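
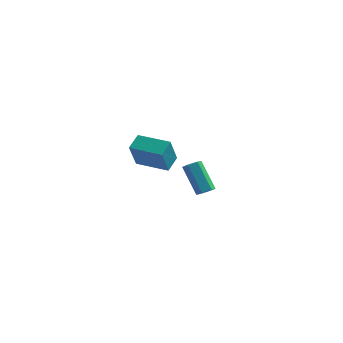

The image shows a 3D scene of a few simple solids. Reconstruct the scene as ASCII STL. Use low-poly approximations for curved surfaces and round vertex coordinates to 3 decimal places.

solid 
facet normal 0.512 -0.400 -0.760
outer loop
vertex 2.935 3.242 -4.644
vertex 2.471 2.927 -4.791
vertex 2.547 3.456 -5.018
endloop
endfacet
facet normal 0.539 0.839 -0.079
outer loop
vertex 2.935 3.242 -4.644
vertex 2.547 3.456 -5.018
vertex 1.853 4.088 -3.042
endloop
endfacet
facet normal 0.538 0.839 -0.080
outer loop
vertex 1.853 4.088 -3.042
vertex 2.547 3.456 -5.018
vertex 1.465 4.301 -3.416
endloop
endfacet
facet normal -0.512 0.400 0.760
outer loop
vertex 1.853 4.088 -3.042
vertex 1.465 4.301 -3.416
vertex 1.389 3.773 -3.189
endloop
endfacet
facet normal 0.514 -0.400 -0.759
outer loop
vertex 2.547 3.456 -5.018
vertex 2.471 2.927 -4.791
vertex 2.083 3.141 -5.166
endloop
endfacet
facet normal -0.310 0.738 -0.599
outer loop
vertex 2.547 3.456 -5.018
vertex 2.083 3.141 -5.166
vertex 1.465 4.301 -3.416
endloop
endfacet
facet normal -0.310 0.738 -0.599
outer loop
vertex 1.465 4.301 -3.416
vertex 2.083 3.141 -5.166
vertex 1.001 3.986 -3.564
endloop
endfacet
facet normal -0.514 0.400 0.759
outer loop
vertex 1.465 4.301 -3.416
vertex 1.001 3.986 -3.564
vertex 1.389 3.773 -3.189
endloop
endfacet
facet normal 0.513 -0.401 -0.759
outer loop
vertex 2.083 3.141 -5.166
vertex 2.471 2.927 -4.791
vertex 2.007 2.612 -4.938
endloop
endfacet
facet normal -0.848 -0.102 -0.519
outer loop
vertex 2.083 3.141 -5.166
vertex 2.007 2.612 -4.938
vertex 1.001 3.986 -3.564
endloop
endfacet
facet normal -0.849 -0.102 -0.519
outer loop
vertex 1.001 3.986 -3.564
vertex 2.007 2.612 -4.938
vertex 0.925 3.458 -3.336
endloop
endfacet
facet normal -0.513 0.401 0.759
outer loop
vertex 1.001 3.986 -3.564
vertex 0.925 3.458 -3.336
vertex 1.389 3.773 -3.189
endloop
endfacet
facet normal 0.512 -0.400 -0.760
outer loop
vertex 2.007 2.612 -4.938
vertex 2.471 2.927 -4.791
vertex 2.395 2.399 -4.564
endloop
endfacet
facet normal -0.538 -0.839 0.080
outer loop
vertex 2.007 2.612 -4.938
vertex 2.395 2.399 -4.564
vertex 0.925 3.458 -3.336
endloop
endfacet
facet normal -0.539 -0.839 0.079
outer loop
vertex 0.925 3.458 -3.336
vertex 2.395 2.399 -4.564
vertex 1.313 3.244 -2.962
endloop
endfacet
facet normal -0.512 0.400 0.760
outer loop
vertex 0.925 3.458 -3.336
vertex 1.313 3.244 -2.962
vertex 1.389 3.773 -3.189
endloop
endfacet
facet normal 0.514 -0.400 -0.759
outer loop
vertex 2.395 2.399 -4.564
vertex 2.471 2.927 -4.791
vertex 2.859 2.714 -4.416
endloop
endfacet
facet normal 0.310 -0.738 0.599
outer loop
vertex 2.395 2.399 -4.564
vertex 2.859 2.714 -4.416
vertex 1.313 3.244 -2.962
endloop
endfacet
facet normal 0.310 -0.738 0.599
outer loop
vertex 1.313 3.244 -2.962
vertex 2.859 2.714 -4.416
vertex 1.777 3.559 -2.814
endloop
endfacet
facet normal -0.514 0.400 0.759
outer loop
vertex 1.313 3.244 -2.962
vertex 1.777 3.559 -2.814
vertex 1.389 3.773 -3.189
endloop
endfacet
facet normal 0.513 -0.401 -0.759
outer loop
vertex 2.859 2.714 -4.416
vertex 2.471 2.927 -4.791
vertex 2.935 3.242 -4.644
endloop
endfacet
facet normal 0.849 0.102 0.519
outer loop
vertex 2.859 2.714 -4.416
vertex 2.935 3.242 -4.644
vertex 1.777 3.559 -2.814
endloop
endfacet
facet normal 0.849 0.102 0.519
outer loop
vertex 1.777 3.559 -2.814
vertex 2.935 3.242 -4.644
vertex 1.853 4.088 -3.042
endloop
endfacet
facet normal -0.513 0.401 0.759
outer loop
vertex 1.777 3.559 -2.814
vertex 1.853 4.088 -3.042
vertex 1.389 3.773 -3.189
endloop
endfacet
facet normal -0.984 0.180 0.006
outer loop
vertex 0.435 -4.431 2.514
vertex 0.61 -3.489 2.968
vertex 0.561 -3.689 0.924
endloop
endfacet
facet normal -0.165 -0.889 -0.428
outer loop
vertex 2.43 -4.031 0.912
vertex 0.435 -4.431 2.514
vertex 0.561 -3.689 0.924
endloop
endfacet
facet normal -0.984 0.180 0.006
outer loop
vertex 0.561 -3.689 0.924
vertex 0.61 -3.489 2.968
vertex 0.736 -2.747 1.377
endloop
endfacet
facet normal 0.071 0.421 -0.904
outer loop
vertex 0.736 -2.747 1.377
vertex 2.43 -4.031 0.912
vertex 0.561 -3.689 0.924
endloop
endfacet
facet normal -0.071 -0.422 0.904
outer loop
vertex 0.435 -4.431 2.514
vertex 2.479 -3.831 2.956
vertex 0.61 -3.489 2.968
endloop
endfacet
facet normal -0.165 -0.889 -0.428
outer loop
vertex 2.304 -4.773 2.503
vertex 0.435 -4.431 2.514
vertex 2.43 -4.031 0.912
endloop
endfacet
facet normal -0.072 -0.421 0.904
outer loop
vertex 2.304 -4.773 2.503
vertex 2.479 -3.831 2.956
vertex 0.435 -4.431 2.514
endloop
endfacet
facet normal 0.165 0.889 0.428
outer loop
vertex 0.61 -3.489 2.968
vertex 2.479 -3.831 2.956
vertex 0.736 -2.747 1.377
endloop
endfacet
facet normal 0.072 0.422 -0.904
outer loop
vertex 2.605 -3.089 1.366
vertex 2.43 -4.031 0.912
vertex 0.736 -2.747 1.377
endloop
endfacet
facet normal 0.165 0.889 0.428
outer loop
vertex 0.736 -2.747 1.377
vertex 2.479 -3.831 2.956
vertex 2.605 -3.089 1.366
endloop
endfacet
facet normal 0.984 -0.180 -0.006
outer loop
vertex 2.605 -3.089 1.366
vertex 2.304 -4.773 2.503
vertex 2.43 -4.031 0.912
endloop
endfacet
facet normal 0.984 -0.180 -0.006
outer loop
vertex 2.479 -3.831 2.956
vertex 2.304 -4.773 2.503
vertex 2.605 -3.089 1.366
endloop
endfacet

endsolid


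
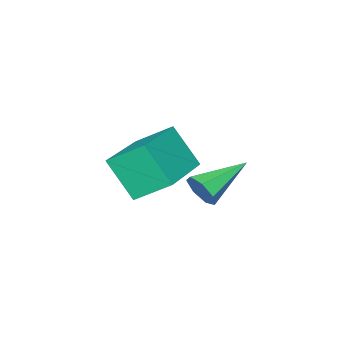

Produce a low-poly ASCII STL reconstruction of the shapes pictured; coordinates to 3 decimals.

solid 
facet normal -0.940 -0.291 -0.177
outer loop
vertex 1.925 -2.247 -1.039
vertex 1.558 -1.433 -0.431
vertex 1.886 -1.498 -2.064
endloop
endfacet
facet normal 0.340 -0.753 -0.563
outer loop
vertex 3.662 -0.947 -1.729
vertex 1.925 -2.247 -1.039
vertex 1.886 -1.498 -2.064
endloop
endfacet
facet normal -0.940 -0.292 -0.177
outer loop
vertex 1.886 -1.498 -2.064
vertex 1.558 -1.433 -0.431
vertex 1.519 -0.685 -1.456
endloop
endfacet
facet normal -0.031 0.590 -0.807
outer loop
vertex 1.519 -0.685 -1.456
vertex 3.662 -0.947 -1.729
vertex 1.886 -1.498 -2.064
endloop
endfacet
facet normal 0.031 -0.589 0.807
outer loop
vertex 1.925 -2.247 -1.039
vertex 3.334 -0.882 -0.096
vertex 1.558 -1.433 -0.431
endloop
endfacet
facet normal 0.340 -0.753 -0.563
outer loop
vertex 3.701 -1.695 -0.704
vertex 1.925 -2.247 -1.039
vertex 3.662 -0.947 -1.729
endloop
endfacet
facet normal 0.031 -0.590 0.807
outer loop
vertex 3.701 -1.695 -0.704
vertex 3.334 -0.882 -0.096
vertex 1.925 -2.247 -1.039
endloop
endfacet
facet normal -0.340 0.753 0.563
outer loop
vertex 1.558 -1.433 -0.431
vertex 3.334 -0.882 -0.096
vertex 1.519 -0.685 -1.456
endloop
endfacet
facet normal -0.031 0.589 -0.807
outer loop
vertex 3.295 -0.133 -1.121
vertex 3.662 -0.947 -1.729
vertex 1.519 -0.685 -1.456
endloop
endfacet
facet normal -0.340 0.753 0.563
outer loop
vertex 1.519 -0.685 -1.456
vertex 3.334 -0.882 -0.096
vertex 3.295 -0.133 -1.121
endloop
endfacet
facet normal 0.940 0.292 0.177
outer loop
vertex 3.295 -0.133 -1.121
vertex 3.701 -1.695 -0.704
vertex 3.662 -0.947 -1.729
endloop
endfacet
facet normal 0.940 0.292 0.177
outer loop
vertex 3.334 -0.882 -0.096
vertex 3.701 -1.695 -0.704
vertex 3.295 -0.133 -1.121
endloop
endfacet
facet normal 0.890 -0.282 -0.359
outer loop
vertex 1.359 -0.743 -2.217
vertex 1.125 -0.954 -2.631
vertex 1.303 -0.469 -2.571
endloop
endfacet
facet normal 0.144 0.793 0.591
outer loop
vertex 1.359 -0.743 -2.217
vertex 1.303 -0.469 -2.571
vertex -0.165 -0.546 -2.109
endloop
endfacet
facet normal 0.889 -0.281 -0.362
outer loop
vertex 1.303 -0.469 -2.571
vertex 1.125 -0.954 -2.631
vertex 1.112 -0.559 -2.97
endloop
endfacet
facet normal -0.105 0.980 -0.171
outer loop
vertex 1.303 -0.469 -2.571
vertex 1.112 -0.559 -2.97
vertex -0.165 -0.546 -2.109
endloop
endfacet
facet normal 0.890 -0.279 -0.360
outer loop
vertex 1.112 -0.559 -2.97
vertex 1.125 -0.954 -2.631
vertex 0.932 -0.947 -3.114
endloop
endfacet
facet normal -0.483 0.493 -0.724
outer loop
vertex 1.112 -0.559 -2.97
vertex 0.932 -0.947 -3.114
vertex -0.165 -0.546 -2.109
endloop
endfacet
facet normal 0.890 -0.280 -0.360
outer loop
vertex 0.932 -0.947 -3.114
vertex 1.125 -0.954 -2.631
vertex 0.897 -1.339 -2.895
endloop
endfacet
facet normal -0.702 -0.299 -0.647
outer loop
vertex 0.932 -0.947 -3.114
vertex 0.897 -1.339 -2.895
vertex -0.165 -0.546 -2.109
endloop
endfacet
facet normal 0.890 -0.281 -0.359
outer loop
vertex 0.897 -1.339 -2.895
vertex 1.125 -0.954 -2.631
vertex 1.033 -1.442 -2.477
endloop
endfacet
facet normal -0.599 -0.800 -0.002
outer loop
vertex 0.897 -1.339 -2.895
vertex 1.033 -1.442 -2.477
vertex -0.165 -0.546 -2.109
endloop
endfacet
facet normal 0.890 -0.281 -0.359
outer loop
vertex 1.033 -1.442 -2.477
vertex 1.125 -0.954 -2.631
vertex 1.239 -1.176 -2.175
endloop
endfacet
facet normal -0.251 -0.635 0.731
outer loop
vertex 1.033 -1.442 -2.477
vertex 1.239 -1.176 -2.175
vertex -0.165 -0.546 -2.109
endloop
endfacet
facet normal 0.890 -0.281 -0.359
outer loop
vertex 1.239 -1.176 -2.175
vertex 1.125 -0.954 -2.631
vertex 1.359 -0.743 -2.217
endloop
endfacet
facet normal 0.080 0.074 0.994
outer loop
vertex 1.239 -1.176 -2.175
vertex 1.359 -0.743 -2.217
vertex -0.165 -0.546 -2.109
endloop
endfacet

endsolid


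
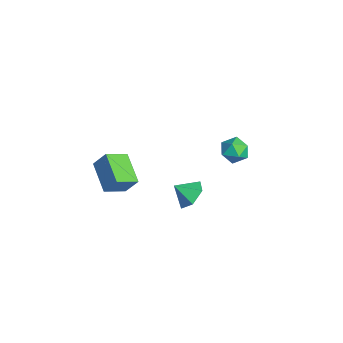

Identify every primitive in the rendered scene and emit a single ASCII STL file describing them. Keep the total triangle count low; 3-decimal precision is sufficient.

solid 
facet normal -0.932 -0.040 0.359
outer loop
vertex 1.743 -4.305 2.142
vertex 1.445 -3.071 1.506
vertex 1.384 -4.906 1.143
endloop
endfacet
facet normal 0.210 -0.869 0.448
outer loop
vertex 3.175 -4.829 0.454
vertex 1.743 -4.305 2.142
vertex 1.384 -4.906 1.143
endloop
endfacet
facet normal -0.933 -0.040 0.358
outer loop
vertex 1.384 -4.906 1.143
vertex 1.445 -3.071 1.506
vertex 1.087 -3.672 0.507
endloop
endfacet
facet normal -0.294 -0.493 -0.819
outer loop
vertex 1.087 -3.672 0.507
vertex 3.175 -4.829 0.454
vertex 1.384 -4.906 1.143
endloop
endfacet
facet normal 0.294 0.493 0.819
outer loop
vertex 1.743 -4.305 2.142
vertex 3.236 -2.994 0.817
vertex 1.445 -3.071 1.506
endloop
endfacet
facet normal 0.210 -0.869 0.448
outer loop
vertex 3.533 -4.228 1.453
vertex 1.743 -4.305 2.142
vertex 3.175 -4.829 0.454
endloop
endfacet
facet normal 0.294 0.493 0.819
outer loop
vertex 3.533 -4.228 1.453
vertex 3.236 -2.994 0.817
vertex 1.743 -4.305 2.142
endloop
endfacet
facet normal -0.210 0.869 -0.448
outer loop
vertex 1.445 -3.071 1.506
vertex 3.236 -2.994 0.817
vertex 1.087 -3.672 0.507
endloop
endfacet
facet normal -0.294 -0.493 -0.819
outer loop
vertex 2.877 -3.595 -0.182
vertex 3.175 -4.829 0.454
vertex 1.087 -3.672 0.507
endloop
endfacet
facet normal -0.210 0.869 -0.448
outer loop
vertex 1.087 -3.672 0.507
vertex 3.236 -2.994 0.817
vertex 2.877 -3.595 -0.182
endloop
endfacet
facet normal 0.933 0.040 -0.359
outer loop
vertex 2.877 -3.595 -0.182
vertex 3.533 -4.228 1.453
vertex 3.175 -4.829 0.454
endloop
endfacet
facet normal 0.933 0.039 -0.359
outer loop
vertex 3.236 -2.994 0.817
vertex 3.533 -4.228 1.453
vertex 2.877 -3.595 -0.182
endloop
endfacet
facet normal 0.259 0.705 -0.660
outer loop
vertex 3.128 0.512 -1.133
vertex 2.653 0.026 -1.839
vertex 2.181 0.699 -1.305
endloop
endfacet
facet normal -0.150 0.142 0.978
outer loop
vertex 3.128 0.512 -1.133
vertex 2.181 0.699 -1.305
vertex 2.347 -0.806 -1.061
endloop
endfacet
facet normal 0.259 0.705 -0.660
outer loop
vertex 2.181 0.699 -1.305
vertex 2.653 0.026 -1.839
vertex 1.706 0.213 -2.011
endloop
endfacet
facet normal -0.829 -0.001 0.559
outer loop
vertex 2.181 0.699 -1.305
vertex 1.706 0.213 -2.011
vertex 2.347 -0.806 -1.061
endloop
endfacet
facet normal 0.259 0.706 -0.659
outer loop
vertex 1.706 0.213 -2.011
vertex 2.653 0.026 -1.839
vertex 2.178 -0.459 -2.545
endloop
endfacet
facet normal -0.831 -0.555 -0.035
outer loop
vertex 1.706 0.213 -2.011
vertex 2.178 -0.459 -2.545
vertex 2.347 -0.806 -1.061
endloop
endfacet
facet normal 0.259 0.706 -0.659
outer loop
vertex 2.178 -0.459 -2.545
vertex 2.653 0.026 -1.839
vertex 3.125 -0.646 -2.373
endloop
endfacet
facet normal -0.153 -0.966 -0.208
outer loop
vertex 2.178 -0.459 -2.545
vertex 3.125 -0.646 -2.373
vertex 2.347 -0.806 -1.061
endloop
endfacet
facet normal 0.259 0.706 -0.660
outer loop
vertex 3.125 -0.646 -2.373
vertex 2.653 0.026 -1.839
vertex 3.599 -0.16 -1.667
endloop
endfacet
facet normal 0.527 -0.823 0.212
outer loop
vertex 3.125 -0.646 -2.373
vertex 3.599 -0.16 -1.667
vertex 2.347 -0.806 -1.061
endloop
endfacet
facet normal 0.259 0.706 -0.660
outer loop
vertex 3.599 -0.16 -1.667
vertex 2.653 0.026 -1.839
vertex 3.128 0.512 -1.133
endloop
endfacet
facet normal 0.529 -0.269 0.805
outer loop
vertex 3.599 -0.16 -1.667
vertex 3.128 0.512 -1.133
vertex 2.347 -0.806 -1.061
endloop
endfacet
facet normal -0.828 0.541 0.147
outer loop
vertex 0.157 3.964 -0.965
vertex -0.346 3.217 -1.048
vertex -0.038 3.468 -0.235
endloop
endfacet
facet normal -0.271 0.828 0.490
outer loop
vertex 0.157 3.964 -0.965
vertex -0.038 3.468 -0.235
vertex 0.794 3.805 -0.344
endloop
endfacet
facet normal 0.234 0.972 0.008
outer loop
vertex 0.157 3.964 -0.965
vertex 0.794 3.805 -0.344
vertex 1.0 3.763 -1.223
endloop
endfacet
facet normal -0.009 0.775 -0.632
outer loop
vertex 0.157 3.964 -0.965
vertex 1.0 3.763 -1.223
vertex 0.295 3.4 -1.658
endloop
endfacet
facet normal -0.665 0.509 -0.546
outer loop
vertex 0.157 3.964 -0.965
vertex 0.295 3.4 -1.658
vertex -0.346 3.217 -1.048
endloop
endfacet
facet normal -0.014 0.338 0.941
outer loop
vertex 0.794 3.805 -0.344
vertex -0.038 3.468 -0.235
vertex 0.685 2.96 -0.042
endloop
endfacet
facet normal -0.914 -0.126 0.385
outer loop
vertex -0.038 3.468 -0.235
vertex -0.346 3.217 -1.048
vertex -0.02 2.597 -0.477
endloop
endfacet
facet normal -0.651 -0.180 -0.738
outer loop
vertex -0.346 3.217 -1.048
vertex 0.295 3.4 -1.658
vertex 0.186 2.555 -1.356
endloop
endfacet
facet normal 0.411 0.252 -0.876
outer loop
vertex 0.295 3.4 -1.658
vertex 1.0 3.763 -1.223
vertex 1.018 2.892 -1.465
endloop
endfacet
facet normal 0.805 0.572 0.161
outer loop
vertex 1.0 3.763 -1.223
vertex 0.794 3.805 -0.344
vertex 1.326 3.143 -0.652
endloop
endfacet
facet normal 0.009 -0.775 0.632
outer loop
vertex 0.823 2.396 -0.735
vertex 0.685 2.96 -0.042
vertex -0.02 2.597 -0.477
endloop
endfacet
facet normal -0.234 -0.972 -0.008
outer loop
vertex 0.823 2.396 -0.735
vertex -0.02 2.597 -0.477
vertex 0.186 2.555 -1.356
endloop
endfacet
facet normal 0.271 -0.828 -0.490
outer loop
vertex 0.823 2.396 -0.735
vertex 0.186 2.555 -1.356
vertex 1.018 2.892 -1.465
endloop
endfacet
facet normal 0.828 -0.541 -0.147
outer loop
vertex 0.823 2.396 -0.735
vertex 1.018 2.892 -1.465
vertex 1.326 3.143 -0.652
endloop
endfacet
facet normal 0.665 -0.509 0.546
outer loop
vertex 0.823 2.396 -0.735
vertex 1.326 3.143 -0.652
vertex 0.685 2.96 -0.042
endloop
endfacet
facet normal -0.411 -0.252 0.876
outer loop
vertex -0.02 2.597 -0.477
vertex 0.685 2.96 -0.042
vertex -0.038 3.468 -0.235
endloop
endfacet
facet normal -0.805 -0.572 -0.161
outer loop
vertex 0.186 2.555 -1.356
vertex -0.02 2.597 -0.477
vertex -0.346 3.217 -1.048
endloop
endfacet
facet normal 0.014 -0.338 -0.941
outer loop
vertex 1.018 2.892 -1.465
vertex 0.186 2.555 -1.356
vertex 0.295 3.4 -1.658
endloop
endfacet
facet normal 0.914 0.126 -0.385
outer loop
vertex 1.326 3.143 -0.652
vertex 1.018 2.892 -1.465
vertex 1.0 3.763 -1.223
endloop
endfacet
facet normal 0.651 0.180 0.738
outer loop
vertex 0.685 2.96 -0.042
vertex 1.326 3.143 -0.652
vertex 0.794 3.805 -0.344
endloop
endfacet

endsolid


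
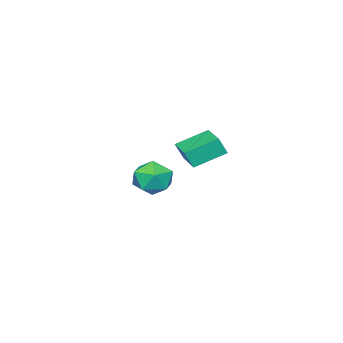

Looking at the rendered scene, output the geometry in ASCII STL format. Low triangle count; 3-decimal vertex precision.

solid 
facet normal -0.617 0.219 0.756
outer loop
vertex -1.752 -2.421 -3.142
vertex -2.236 -3.455 -3.237
vertex -1.334 -3.305 -2.545
endloop
endfacet
facet normal 0.005 0.561 0.828
outer loop
vertex -1.752 -2.421 -3.142
vertex -1.334 -3.305 -2.545
vertex -0.619 -2.566 -3.051
endloop
endfacet
facet normal 0.103 0.963 0.247
outer loop
vertex -1.752 -2.421 -3.142
vertex -0.619 -2.566 -3.051
vertex -1.079 -2.259 -4.055
endloop
endfacet
facet normal -0.458 0.870 -0.183
outer loop
vertex -1.752 -2.421 -3.142
vertex -1.079 -2.259 -4.055
vertex -2.078 -2.809 -4.17
endloop
endfacet
facet normal -0.902 0.410 0.131
outer loop
vertex -1.752 -2.421 -3.142
vertex -2.078 -2.809 -4.17
vertex -2.236 -3.455 -3.237
endloop
endfacet
facet normal 0.526 0.072 0.848
outer loop
vertex -0.619 -2.566 -3.051
vertex -1.334 -3.305 -2.545
vertex -0.402 -3.691 -3.09
endloop
endfacet
facet normal -0.482 -0.482 0.732
outer loop
vertex -1.334 -3.305 -2.545
vertex -2.236 -3.455 -3.237
vertex -1.401 -4.241 -3.205
endloop
endfacet
facet normal -0.945 -0.173 -0.279
outer loop
vertex -2.236 -3.455 -3.237
vertex -2.078 -2.809 -4.17
vertex -1.861 -3.934 -4.209
endloop
endfacet
facet normal -0.224 0.572 -0.789
outer loop
vertex -2.078 -2.809 -4.17
vertex -1.079 -2.259 -4.055
vertex -1.146 -3.195 -4.715
endloop
endfacet
facet normal 0.684 0.723 -0.092
outer loop
vertex -1.079 -2.259 -4.055
vertex -0.619 -2.566 -3.051
vertex -0.244 -3.045 -4.023
endloop
endfacet
facet normal 0.458 -0.870 0.183
outer loop
vertex -0.728 -4.079 -4.118
vertex -0.402 -3.691 -3.09
vertex -1.401 -4.241 -3.205
endloop
endfacet
facet normal -0.103 -0.963 -0.247
outer loop
vertex -0.728 -4.079 -4.118
vertex -1.401 -4.241 -3.205
vertex -1.861 -3.934 -4.209
endloop
endfacet
facet normal -0.005 -0.561 -0.828
outer loop
vertex -0.728 -4.079 -4.118
vertex -1.861 -3.934 -4.209
vertex -1.146 -3.195 -4.715
endloop
endfacet
facet normal 0.617 -0.219 -0.756
outer loop
vertex -0.728 -4.079 -4.118
vertex -1.146 -3.195 -4.715
vertex -0.244 -3.045 -4.023
endloop
endfacet
facet normal 0.902 -0.410 -0.131
outer loop
vertex -0.728 -4.079 -4.118
vertex -0.244 -3.045 -4.023
vertex -0.402 -3.691 -3.09
endloop
endfacet
facet normal 0.224 -0.572 0.789
outer loop
vertex -1.401 -4.241 -3.205
vertex -0.402 -3.691 -3.09
vertex -1.334 -3.305 -2.545
endloop
endfacet
facet normal -0.684 -0.723 0.092
outer loop
vertex -1.861 -3.934 -4.209
vertex -1.401 -4.241 -3.205
vertex -2.236 -3.455 -3.237
endloop
endfacet
facet normal -0.526 -0.072 -0.848
outer loop
vertex -1.146 -3.195 -4.715
vertex -1.861 -3.934 -4.209
vertex -2.078 -2.809 -4.17
endloop
endfacet
facet normal 0.482 0.482 -0.732
outer loop
vertex -0.244 -3.045 -4.023
vertex -1.146 -3.195 -4.715
vertex -1.079 -2.259 -4.055
endloop
endfacet
facet normal 0.945 0.173 0.279
outer loop
vertex -0.402 -3.691 -3.09
vertex -0.244 -3.045 -4.023
vertex -0.619 -2.566 -3.051
endloop
endfacet
facet normal -0.761 0.504 0.410
outer loop
vertex 0.793 1.779 1.464
vertex 1.758 3.137 1.586
vertex 0.509 2.06 0.591
endloop
endfacet
facet normal -0.578 -0.813 -0.073
outer loop
vertex 1.802 1.203 -0.106
vertex 0.793 1.779 1.464
vertex 0.509 2.06 0.591
endloop
endfacet
facet normal -0.761 0.504 0.409
outer loop
vertex 0.509 2.06 0.591
vertex 1.758 3.137 1.586
vertex 1.474 3.417 0.713
endloop
endfacet
facet normal -0.296 0.292 -0.909
outer loop
vertex 1.474 3.417 0.713
vertex 1.802 1.203 -0.106
vertex 0.509 2.06 0.591
endloop
endfacet
facet normal 0.296 -0.292 0.909
outer loop
vertex 0.793 1.779 1.464
vertex 3.051 2.28 0.889
vertex 1.758 3.137 1.586
endloop
endfacet
facet normal -0.578 -0.813 -0.073
outer loop
vertex 2.086 0.923 0.767
vertex 0.793 1.779 1.464
vertex 1.802 1.203 -0.106
endloop
endfacet
facet normal 0.296 -0.293 0.909
outer loop
vertex 2.086 0.923 0.767
vertex 3.051 2.28 0.889
vertex 0.793 1.779 1.464
endloop
endfacet
facet normal 0.578 0.813 0.073
outer loop
vertex 1.758 3.137 1.586
vertex 3.051 2.28 0.889
vertex 1.474 3.417 0.713
endloop
endfacet
facet normal -0.297 0.292 -0.909
outer loop
vertex 2.767 2.561 0.016
vertex 1.802 1.203 -0.106
vertex 1.474 3.417 0.713
endloop
endfacet
facet normal 0.578 0.813 0.074
outer loop
vertex 1.474 3.417 0.713
vertex 3.051 2.28 0.889
vertex 2.767 2.561 0.016
endloop
endfacet
facet normal 0.761 -0.504 -0.409
outer loop
vertex 2.767 2.561 0.016
vertex 2.086 0.923 0.767
vertex 1.802 1.203 -0.106
endloop
endfacet
facet normal 0.760 -0.504 -0.410
outer loop
vertex 3.051 2.28 0.889
vertex 2.086 0.923 0.767
vertex 2.767 2.561 0.016
endloop
endfacet

endsolid


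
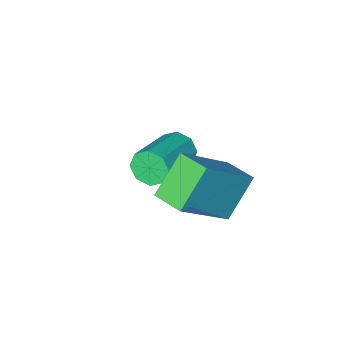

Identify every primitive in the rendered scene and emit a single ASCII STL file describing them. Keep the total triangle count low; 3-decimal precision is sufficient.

solid 
facet normal -0.836 -0.427 -0.344
outer loop
vertex 0.686 -2.462 0.847
vertex 0.436 -2.294 1.246
vertex 0.533 -2.116 0.789
endloop
endfacet
facet normal 0.375 0.011 -0.927
outer loop
vertex 0.686 -2.462 0.847
vertex 0.533 -2.116 0.789
vertex 1.874 -1.854 1.335
endloop
endfacet
facet normal 0.375 0.011 -0.927
outer loop
vertex 1.874 -1.854 1.335
vertex 0.533 -2.116 0.789
vertex 1.721 -1.509 1.277
endloop
endfacet
facet normal 0.836 0.428 0.343
outer loop
vertex 1.874 -1.854 1.335
vertex 1.721 -1.509 1.277
vertex 1.624 -1.686 1.734
endloop
endfacet
facet normal -0.837 -0.426 -0.344
outer loop
vertex 0.533 -2.116 0.789
vertex 0.436 -2.294 1.246
vertex 0.324 -1.874 0.998
endloop
endfacet
facet normal -0.016 0.646 -0.764
outer loop
vertex 0.533 -2.116 0.789
vertex 0.324 -1.874 0.998
vertex 1.721 -1.509 1.277
endloop
endfacet
facet normal -0.016 0.645 -0.764
outer loop
vertex 1.721 -1.509 1.277
vertex 0.324 -1.874 0.998
vertex 1.511 -1.267 1.486
endloop
endfacet
facet normal 0.836 0.429 0.343
outer loop
vertex 1.721 -1.509 1.277
vertex 1.511 -1.267 1.486
vertex 1.624 -1.686 1.734
endloop
endfacet
facet normal -0.837 -0.426 -0.344
outer loop
vertex 0.324 -1.874 0.998
vertex 0.436 -2.294 1.246
vertex 0.18 -1.878 1.353
endloop
endfacet
facet normal -0.400 0.904 -0.152
outer loop
vertex 0.324 -1.874 0.998
vertex 0.18 -1.878 1.353
vertex 1.511 -1.267 1.486
endloop
endfacet
facet normal -0.400 0.904 -0.152
outer loop
vertex 1.511 -1.267 1.486
vertex 0.18 -1.878 1.353
vertex 1.367 -1.271 1.841
endloop
endfacet
facet normal 0.835 0.429 0.344
outer loop
vertex 1.511 -1.267 1.486
vertex 1.367 -1.271 1.841
vertex 1.624 -1.686 1.734
endloop
endfacet
facet normal -0.836 -0.426 -0.345
outer loop
vertex 0.18 -1.878 1.353
vertex 0.436 -2.294 1.246
vertex 0.186 -2.126 1.645
endloop
endfacet
facet normal -0.548 0.632 0.548
outer loop
vertex 0.18 -1.878 1.353
vertex 0.186 -2.126 1.645
vertex 1.367 -1.271 1.841
endloop
endfacet
facet normal -0.548 0.632 0.548
outer loop
vertex 1.367 -1.271 1.841
vertex 0.186 -2.126 1.645
vertex 1.374 -1.518 2.133
endloop
endfacet
facet normal 0.836 0.429 0.343
outer loop
vertex 1.367 -1.271 1.841
vertex 1.374 -1.518 2.133
vertex 1.624 -1.686 1.734
endloop
endfacet
facet normal -0.836 -0.428 -0.343
outer loop
vertex 0.186 -2.126 1.645
vertex 0.436 -2.294 1.246
vertex 0.339 -2.471 1.703
endloop
endfacet
facet normal -0.375 -0.011 0.927
outer loop
vertex 0.186 -2.126 1.645
vertex 0.339 -2.471 1.703
vertex 1.374 -1.518 2.133
endloop
endfacet
facet normal -0.375 -0.011 0.927
outer loop
vertex 1.374 -1.518 2.133
vertex 0.339 -2.471 1.703
vertex 1.527 -1.864 2.191
endloop
endfacet
facet normal 0.836 0.427 0.344
outer loop
vertex 1.374 -1.518 2.133
vertex 1.527 -1.864 2.191
vertex 1.624 -1.686 1.734
endloop
endfacet
facet normal -0.836 -0.429 -0.343
outer loop
vertex 0.339 -2.471 1.703
vertex 0.436 -2.294 1.246
vertex 0.549 -2.713 1.494
endloop
endfacet
facet normal 0.016 -0.645 0.764
outer loop
vertex 0.339 -2.471 1.703
vertex 0.549 -2.713 1.494
vertex 1.527 -1.864 2.191
endloop
endfacet
facet normal 0.016 -0.646 0.764
outer loop
vertex 1.527 -1.864 2.191
vertex 0.549 -2.713 1.494
vertex 1.736 -2.106 1.982
endloop
endfacet
facet normal 0.837 0.426 0.344
outer loop
vertex 1.527 -1.864 2.191
vertex 1.736 -2.106 1.982
vertex 1.624 -1.686 1.734
endloop
endfacet
facet normal -0.835 -0.429 -0.344
outer loop
vertex 0.549 -2.713 1.494
vertex 0.436 -2.294 1.246
vertex 0.693 -2.709 1.139
endloop
endfacet
facet normal 0.400 -0.904 0.152
outer loop
vertex 0.549 -2.713 1.494
vertex 0.693 -2.709 1.139
vertex 1.736 -2.106 1.982
endloop
endfacet
facet normal 0.400 -0.904 0.152
outer loop
vertex 1.736 -2.106 1.982
vertex 0.693 -2.709 1.139
vertex 1.88 -2.102 1.627
endloop
endfacet
facet normal 0.837 0.426 0.344
outer loop
vertex 1.736 -2.106 1.982
vertex 1.88 -2.102 1.627
vertex 1.624 -1.686 1.734
endloop
endfacet
facet normal -0.836 -0.429 -0.343
outer loop
vertex 0.693 -2.709 1.139
vertex 0.436 -2.294 1.246
vertex 0.686 -2.462 0.847
endloop
endfacet
facet normal 0.548 -0.632 -0.548
outer loop
vertex 0.693 -2.709 1.139
vertex 0.686 -2.462 0.847
vertex 1.88 -2.102 1.627
endloop
endfacet
facet normal 0.548 -0.632 -0.548
outer loop
vertex 1.88 -2.102 1.627
vertex 0.686 -2.462 0.847
vertex 1.874 -1.854 1.335
endloop
endfacet
facet normal 0.836 0.426 0.345
outer loop
vertex 1.88 -2.102 1.627
vertex 1.874 -1.854 1.335
vertex 1.624 -1.686 1.734
endloop
endfacet
facet normal -0.668 -0.170 0.724
outer loop
vertex 1.918 -0.009 3.978
vertex 1.789 0.777 4.044
vertex 0.589 -0.121 2.725
endloop
endfacet
facet normal 0.161 -0.984 -0.083
outer loop
vertex 1.391 0.083 1.856
vertex 1.918 -0.009 3.978
vertex 0.589 -0.121 2.725
endloop
endfacet
facet normal -0.668 -0.170 0.724
outer loop
vertex 0.589 -0.121 2.725
vertex 1.789 0.777 4.044
vertex 0.46 0.665 2.791
endloop
endfacet
facet normal -0.726 -0.062 -0.685
outer loop
vertex 0.46 0.665 2.791
vertex 1.391 0.083 1.856
vertex 0.589 -0.121 2.725
endloop
endfacet
facet normal 0.726 0.062 0.685
outer loop
vertex 1.918 -0.009 3.978
vertex 2.591 0.981 3.175
vertex 1.789 0.777 4.044
endloop
endfacet
facet normal 0.161 -0.984 -0.083
outer loop
vertex 2.72 0.195 3.109
vertex 1.918 -0.009 3.978
vertex 1.391 0.083 1.856
endloop
endfacet
facet normal 0.726 0.062 0.685
outer loop
vertex 2.72 0.195 3.109
vertex 2.591 0.981 3.175
vertex 1.918 -0.009 3.978
endloop
endfacet
facet normal -0.161 0.984 0.083
outer loop
vertex 1.789 0.777 4.044
vertex 2.591 0.981 3.175
vertex 0.46 0.665 2.791
endloop
endfacet
facet normal -0.726 -0.062 -0.685
outer loop
vertex 1.262 0.869 1.922
vertex 1.391 0.083 1.856
vertex 0.46 0.665 2.791
endloop
endfacet
facet normal -0.161 0.984 0.083
outer loop
vertex 0.46 0.665 2.791
vertex 2.591 0.981 3.175
vertex 1.262 0.869 1.922
endloop
endfacet
facet normal 0.668 0.170 -0.724
outer loop
vertex 1.262 0.869 1.922
vertex 2.72 0.195 3.109
vertex 1.391 0.083 1.856
endloop
endfacet
facet normal 0.668 0.170 -0.724
outer loop
vertex 2.591 0.981 3.175
vertex 2.72 0.195 3.109
vertex 1.262 0.869 1.922
endloop
endfacet

endsolid


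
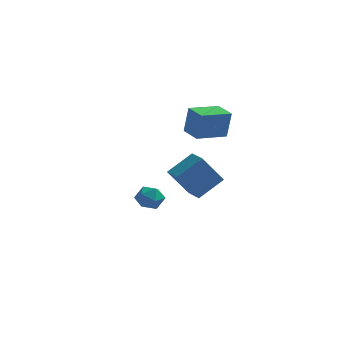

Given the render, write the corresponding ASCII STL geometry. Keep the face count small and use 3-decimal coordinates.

solid 
facet normal -0.716 -0.688 0.117
outer loop
vertex 3.769 0.369 3.987
vertex 2.937 1.254 4.099
vertex 3.538 0.348 2.444
endloop
endfacet
facet normal 0.683 -0.725 -0.092
outer loop
vertex 4.783 1.546 2.241
vertex 3.769 0.369 3.987
vertex 3.538 0.348 2.444
endloop
endfacet
facet normal -0.716 -0.688 0.117
outer loop
vertex 3.538 0.348 2.444
vertex 2.937 1.254 4.099
vertex 2.705 1.233 2.556
endloop
endfacet
facet normal -0.148 -0.014 -0.989
outer loop
vertex 2.705 1.233 2.556
vertex 4.783 1.546 2.241
vertex 3.538 0.348 2.444
endloop
endfacet
facet normal 0.148 0.014 0.989
outer loop
vertex 3.769 0.369 3.987
vertex 4.182 2.452 3.896
vertex 2.937 1.254 4.099
endloop
endfacet
facet normal 0.682 -0.725 -0.093
outer loop
vertex 5.015 1.567 3.784
vertex 3.769 0.369 3.987
vertex 4.783 1.546 2.241
endloop
endfacet
facet normal 0.148 0.014 0.989
outer loop
vertex 5.015 1.567 3.784
vertex 4.182 2.452 3.896
vertex 3.769 0.369 3.987
endloop
endfacet
facet normal -0.682 0.725 0.093
outer loop
vertex 2.937 1.254 4.099
vertex 4.182 2.452 3.896
vertex 2.705 1.233 2.556
endloop
endfacet
facet normal -0.148 -0.014 -0.989
outer loop
vertex 3.951 2.431 2.353
vertex 4.783 1.546 2.241
vertex 2.705 1.233 2.556
endloop
endfacet
facet normal -0.682 0.725 0.092
outer loop
vertex 2.705 1.233 2.556
vertex 4.182 2.452 3.896
vertex 3.951 2.431 2.353
endloop
endfacet
facet normal 0.716 0.688 -0.117
outer loop
vertex 3.951 2.431 2.353
vertex 5.015 1.567 3.784
vertex 4.783 1.546 2.241
endloop
endfacet
facet normal 0.716 0.689 -0.117
outer loop
vertex 4.182 2.452 3.896
vertex 5.015 1.567 3.784
vertex 3.951 2.431 2.353
endloop
endfacet
facet normal -0.860 0.442 0.256
outer loop
vertex -0.097 4.482 -3.574
vertex -0.464 3.718 -3.488
vertex -0.078 4.083 -2.822
endloop
endfacet
facet normal -0.301 0.839 0.453
outer loop
vertex -0.097 4.482 -3.574
vertex -0.078 4.083 -2.822
vertex 0.616 4.486 -3.108
endloop
endfacet
facet normal 0.081 0.988 -0.132
outer loop
vertex -0.097 4.482 -3.574
vertex 0.616 4.486 -3.108
vertex 0.658 4.37 -3.951
endloop
endfacet
facet normal -0.243 0.683 -0.689
outer loop
vertex -0.097 4.482 -3.574
vertex 0.658 4.37 -3.951
vertex -0.009 3.896 -4.186
endloop
endfacet
facet normal -0.824 0.345 -0.449
outer loop
vertex -0.097 4.482 -3.574
vertex -0.009 3.896 -4.186
vertex -0.464 3.718 -3.488
endloop
endfacet
facet normal 0.107 0.446 0.888
outer loop
vertex 0.616 4.486 -3.108
vertex -0.078 4.083 -2.822
vertex 0.689 3.724 -2.734
endloop
endfacet
facet normal -0.798 -0.196 0.570
outer loop
vertex -0.078 4.083 -2.822
vertex -0.464 3.718 -3.488
vertex 0.022 3.25 -2.969
endloop
endfacet
facet normal -0.741 -0.352 -0.572
outer loop
vertex -0.464 3.718 -3.488
vertex -0.009 3.896 -4.186
vertex 0.064 3.134 -3.812
endloop
endfacet
facet normal 0.201 0.194 -0.960
outer loop
vertex -0.009 3.896 -4.186
vertex 0.658 4.37 -3.951
vertex 0.758 3.537 -4.098
endloop
endfacet
facet normal 0.724 0.687 -0.058
outer loop
vertex 0.658 4.37 -3.951
vertex 0.616 4.486 -3.108
vertex 1.144 3.902 -3.432
endloop
endfacet
facet normal 0.243 -0.683 0.689
outer loop
vertex 0.777 3.138 -3.346
vertex 0.689 3.724 -2.734
vertex 0.022 3.25 -2.969
endloop
endfacet
facet normal -0.081 -0.988 0.132
outer loop
vertex 0.777 3.138 -3.346
vertex 0.022 3.25 -2.969
vertex 0.064 3.134 -3.812
endloop
endfacet
facet normal 0.301 -0.839 -0.453
outer loop
vertex 0.777 3.138 -3.346
vertex 0.064 3.134 -3.812
vertex 0.758 3.537 -4.098
endloop
endfacet
facet normal 0.860 -0.442 -0.256
outer loop
vertex 0.777 3.138 -3.346
vertex 0.758 3.537 -4.098
vertex 1.144 3.902 -3.432
endloop
endfacet
facet normal 0.824 -0.345 0.449
outer loop
vertex 0.777 3.138 -3.346
vertex 1.144 3.902 -3.432
vertex 0.689 3.724 -2.734
endloop
endfacet
facet normal -0.201 -0.194 0.960
outer loop
vertex 0.022 3.25 -2.969
vertex 0.689 3.724 -2.734
vertex -0.078 4.083 -2.822
endloop
endfacet
facet normal -0.724 -0.687 0.058
outer loop
vertex 0.064 3.134 -3.812
vertex 0.022 3.25 -2.969
vertex -0.464 3.718 -3.488
endloop
endfacet
facet normal -0.107 -0.446 -0.888
outer loop
vertex 0.758 3.537 -4.098
vertex 0.064 3.134 -3.812
vertex -0.009 3.896 -4.186
endloop
endfacet
facet normal 0.798 0.196 -0.570
outer loop
vertex 1.144 3.902 -3.432
vertex 0.758 3.537 -4.098
vertex 0.658 4.37 -3.951
endloop
endfacet
facet normal 0.741 0.352 0.572
outer loop
vertex 0.689 3.724 -2.734
vertex 1.144 3.902 -3.432
vertex 0.616 4.486 -3.108
endloop
endfacet
facet normal -0.482 -0.311 0.819
outer loop
vertex 4.057 -0.732 1.603
vertex 3.373 0.112 1.521
vertex 3.032 -1.657 0.647
endloop
endfacet
facet normal 0.629 -0.774 0.075
outer loop
vertex 3.967 -1.052 -0.941
vertex 4.057 -0.732 1.603
vertex 3.032 -1.657 0.647
endloop
endfacet
facet normal -0.482 -0.312 0.819
outer loop
vertex 3.032 -1.657 0.647
vertex 3.373 0.112 1.521
vertex 2.347 -0.813 0.565
endloop
endfacet
facet normal -0.610 -0.551 -0.569
outer loop
vertex 2.347 -0.813 0.565
vertex 3.967 -1.052 -0.941
vertex 3.032 -1.657 0.647
endloop
endfacet
facet normal 0.611 0.550 0.569
outer loop
vertex 4.057 -0.732 1.603
vertex 4.308 0.717 -0.067
vertex 3.373 0.112 1.521
endloop
endfacet
facet normal 0.628 -0.774 0.075
outer loop
vertex 4.993 -0.127 0.015
vertex 4.057 -0.732 1.603
vertex 3.967 -1.052 -0.941
endloop
endfacet
facet normal 0.610 0.551 0.570
outer loop
vertex 4.993 -0.127 0.015
vertex 4.308 0.717 -0.067
vertex 4.057 -0.732 1.603
endloop
endfacet
facet normal -0.628 0.774 -0.075
outer loop
vertex 3.373 0.112 1.521
vertex 4.308 0.717 -0.067
vertex 2.347 -0.813 0.565
endloop
endfacet
facet normal -0.611 -0.550 -0.570
outer loop
vertex 3.283 -0.208 -1.023
vertex 3.967 -1.052 -0.941
vertex 2.347 -0.813 0.565
endloop
endfacet
facet normal -0.628 0.774 -0.075
outer loop
vertex 2.347 -0.813 0.565
vertex 4.308 0.717 -0.067
vertex 3.283 -0.208 -1.023
endloop
endfacet
facet normal 0.482 0.311 -0.819
outer loop
vertex 3.283 -0.208 -1.023
vertex 4.993 -0.127 0.015
vertex 3.967 -1.052 -0.941
endloop
endfacet
facet normal 0.482 0.312 -0.819
outer loop
vertex 4.308 0.717 -0.067
vertex 4.993 -0.127 0.015
vertex 3.283 -0.208 -1.023
endloop
endfacet

endsolid


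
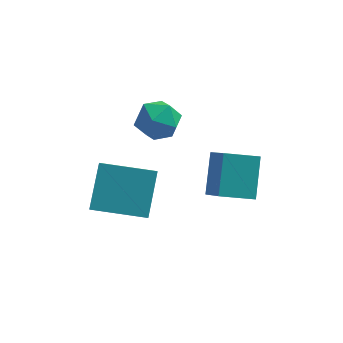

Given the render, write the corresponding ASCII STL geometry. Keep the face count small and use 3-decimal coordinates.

solid 
facet normal -0.943 -0.179 0.280
outer loop
vertex 1.637 1.0 0.402
vertex 1.122 2.059 -0.652
vertex 1.51 -0.339 -0.882
endloop
endfacet
facet normal 0.325 -0.670 0.667
outer loop
vertex 2.878 -0.079 -1.288
vertex 1.637 1.0 0.402
vertex 1.51 -0.339 -0.882
endloop
endfacet
facet normal -0.943 -0.179 0.280
outer loop
vertex 1.51 -0.339 -0.882
vertex 1.122 2.059 -0.652
vertex 0.996 0.72 -1.936
endloop
endfacet
facet normal -0.068 -0.720 -0.690
outer loop
vertex 0.996 0.72 -1.936
vertex 2.878 -0.079 -1.288
vertex 1.51 -0.339 -0.882
endloop
endfacet
facet normal 0.068 0.720 0.690
outer loop
vertex 1.637 1.0 0.402
vertex 2.49 2.319 -1.058
vertex 1.122 2.059 -0.652
endloop
endfacet
facet normal 0.326 -0.670 0.667
outer loop
vertex 3.004 1.26 -0.004
vertex 1.637 1.0 0.402
vertex 2.878 -0.079 -1.288
endloop
endfacet
facet normal 0.068 0.720 0.690
outer loop
vertex 3.004 1.26 -0.004
vertex 2.49 2.319 -1.058
vertex 1.637 1.0 0.402
endloop
endfacet
facet normal -0.325 0.670 -0.667
outer loop
vertex 1.122 2.059 -0.652
vertex 2.49 2.319 -1.058
vertex 0.996 0.72 -1.936
endloop
endfacet
facet normal -0.068 -0.720 -0.690
outer loop
vertex 2.363 0.98 -2.342
vertex 2.878 -0.079 -1.288
vertex 0.996 0.72 -1.936
endloop
endfacet
facet normal -0.326 0.670 -0.667
outer loop
vertex 0.996 0.72 -1.936
vertex 2.49 2.319 -1.058
vertex 2.363 0.98 -2.342
endloop
endfacet
facet normal 0.943 0.180 -0.280
outer loop
vertex 2.363 0.98 -2.342
vertex 3.004 1.26 -0.004
vertex 2.878 -0.079 -1.288
endloop
endfacet
facet normal 0.943 0.179 -0.280
outer loop
vertex 2.49 2.319 -1.058
vertex 3.004 1.26 -0.004
vertex 2.363 0.98 -2.342
endloop
endfacet
facet normal -0.944 0.207 0.258
outer loop
vertex -1.671 3.982 -0.228
vertex -1.834 2.994 -0.032
vertex -1.497 3.612 0.706
endloop
endfacet
facet normal -0.515 0.760 0.397
outer loop
vertex -1.671 3.982 -0.228
vertex -1.497 3.612 0.706
vertex -0.842 4.273 0.29
endloop
endfacet
facet normal -0.202 0.956 -0.213
outer loop
vertex -1.671 3.982 -0.228
vertex -0.842 4.273 0.29
vertex -0.775 4.065 -0.706
endloop
endfacet
facet normal -0.438 0.523 -0.731
outer loop
vertex -1.671 3.982 -0.228
vertex -0.775 4.065 -0.706
vertex -1.388 3.274 -0.905
endloop
endfacet
facet normal -0.897 0.061 -0.439
outer loop
vertex -1.671 3.982 -0.228
vertex -1.388 3.274 -0.905
vertex -1.834 2.994 -0.032
endloop
endfacet
facet normal -0.005 0.536 0.844
outer loop
vertex -0.842 4.273 0.29
vertex -1.497 3.612 0.706
vertex -0.492 3.466 0.805
endloop
endfacet
facet normal -0.699 -0.358 0.619
outer loop
vertex -1.497 3.612 0.706
vertex -1.834 2.994 -0.032
vertex -1.105 2.675 0.606
endloop
endfacet
facet normal -0.623 -0.595 -0.509
outer loop
vertex -1.834 2.994 -0.032
vertex -1.388 3.274 -0.905
vertex -1.038 2.467 -0.39
endloop
endfacet
facet normal 0.119 0.154 -0.981
outer loop
vertex -1.388 3.274 -0.905
vertex -0.775 4.065 -0.706
vertex -0.383 3.128 -0.806
endloop
endfacet
facet normal 0.500 0.854 -0.145
outer loop
vertex -0.775 4.065 -0.706
vertex -0.842 4.273 0.29
vertex -0.046 3.746 -0.068
endloop
endfacet
facet normal 0.438 -0.523 0.731
outer loop
vertex -0.209 2.758 0.128
vertex -0.492 3.466 0.805
vertex -1.105 2.675 0.606
endloop
endfacet
facet normal 0.202 -0.956 0.213
outer loop
vertex -0.209 2.758 0.128
vertex -1.105 2.675 0.606
vertex -1.038 2.467 -0.39
endloop
endfacet
facet normal 0.515 -0.760 -0.397
outer loop
vertex -0.209 2.758 0.128
vertex -1.038 2.467 -0.39
vertex -0.383 3.128 -0.806
endloop
endfacet
facet normal 0.944 -0.207 -0.258
outer loop
vertex -0.209 2.758 0.128
vertex -0.383 3.128 -0.806
vertex -0.046 3.746 -0.068
endloop
endfacet
facet normal 0.897 -0.061 0.439
outer loop
vertex -0.209 2.758 0.128
vertex -0.046 3.746 -0.068
vertex -0.492 3.466 0.805
endloop
endfacet
facet normal -0.119 -0.154 0.981
outer loop
vertex -1.105 2.675 0.606
vertex -0.492 3.466 0.805
vertex -1.497 3.612 0.706
endloop
endfacet
facet normal -0.500 -0.854 0.145
outer loop
vertex -1.038 2.467 -0.39
vertex -1.105 2.675 0.606
vertex -1.834 2.994 -0.032
endloop
endfacet
facet normal 0.005 -0.536 -0.844
outer loop
vertex -0.383 3.128 -0.806
vertex -1.038 2.467 -0.39
vertex -1.388 3.274 -0.905
endloop
endfacet
facet normal 0.699 0.358 -0.619
outer loop
vertex -0.046 3.746 -0.068
vertex -0.383 3.128 -0.806
vertex -0.775 4.065 -0.706
endloop
endfacet
facet normal 0.623 0.595 0.509
outer loop
vertex -0.492 3.466 0.805
vertex -0.046 3.746 -0.068
vertex -0.842 4.273 0.29
endloop
endfacet
facet normal -0.990 0.051 0.133
outer loop
vertex -2.898 0.16 0.42
vertex -3.034 1.638 -1.163
vertex -3.154 -1.308 -0.929
endloop
endfacet
facet normal 0.063 -0.681 0.729
outer loop
vertex -1.006 -1.418 -1.217
vertex -2.898 0.16 0.42
vertex -3.154 -1.308 -0.929
endloop
endfacet
facet normal -0.990 0.051 0.133
outer loop
vertex -3.154 -1.308 -0.929
vertex -3.034 1.638 -1.163
vertex -3.29 0.17 -2.512
endloop
endfacet
facet normal -0.127 -0.730 -0.671
outer loop
vertex -3.29 0.17 -2.512
vertex -1.006 -1.418 -1.217
vertex -3.154 -1.308 -0.929
endloop
endfacet
facet normal 0.127 0.730 0.671
outer loop
vertex -2.898 0.16 0.42
vertex -0.886 1.528 -1.451
vertex -3.034 1.638 -1.163
endloop
endfacet
facet normal 0.063 -0.681 0.729
outer loop
vertex -0.75 0.05 0.132
vertex -2.898 0.16 0.42
vertex -1.006 -1.418 -1.217
endloop
endfacet
facet normal 0.127 0.730 0.671
outer loop
vertex -0.75 0.05 0.132
vertex -0.886 1.528 -1.451
vertex -2.898 0.16 0.42
endloop
endfacet
facet normal -0.063 0.681 -0.729
outer loop
vertex -3.034 1.638 -1.163
vertex -0.886 1.528 -1.451
vertex -3.29 0.17 -2.512
endloop
endfacet
facet normal -0.127 -0.730 -0.671
outer loop
vertex -1.142 0.06 -2.8
vertex -1.006 -1.418 -1.217
vertex -3.29 0.17 -2.512
endloop
endfacet
facet normal -0.063 0.681 -0.729
outer loop
vertex -3.29 0.17 -2.512
vertex -0.886 1.528 -1.451
vertex -1.142 0.06 -2.8
endloop
endfacet
facet normal 0.990 -0.051 -0.133
outer loop
vertex -1.142 0.06 -2.8
vertex -0.75 0.05 0.132
vertex -1.006 -1.418 -1.217
endloop
endfacet
facet normal 0.990 -0.051 -0.133
outer loop
vertex -0.886 1.528 -1.451
vertex -0.75 0.05 0.132
vertex -1.142 0.06 -2.8
endloop
endfacet

endsolid


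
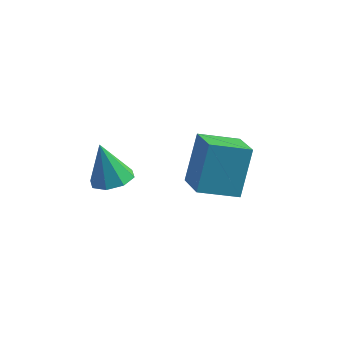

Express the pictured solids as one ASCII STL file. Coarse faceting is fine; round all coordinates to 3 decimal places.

solid 
facet normal 0.298 -0.062 -0.953
outer loop
vertex 0.283 -1.628 0.482
vertex -0.314 -1.209 0.268
vertex 0.399 -1.058 0.481
endloop
endfacet
facet normal 0.732 -0.148 0.665
outer loop
vertex 0.283 -1.628 0.482
vertex 0.399 -1.058 0.481
vertex -0.786 -1.111 1.772
endloop
endfacet
facet normal 0.298 -0.061 -0.953
outer loop
vertex 0.399 -1.058 0.481
vertex -0.314 -1.209 0.268
vertex 0.098 -0.577 0.356
endloop
endfacet
facet normal 0.612 0.534 0.583
outer loop
vertex 0.399 -1.058 0.481
vertex 0.098 -0.577 0.356
vertex -0.786 -1.111 1.772
endloop
endfacet
facet normal 0.299 -0.063 -0.952
outer loop
vertex 0.098 -0.577 0.356
vertex -0.314 -1.209 0.268
vertex -0.445 -0.466 0.178
endloop
endfacet
facet normal 0.062 0.921 0.386
outer loop
vertex 0.098 -0.577 0.356
vertex -0.445 -0.466 0.178
vertex -0.786 -1.111 1.772
endloop
endfacet
facet normal 0.299 -0.063 -0.952
outer loop
vertex -0.445 -0.466 0.178
vertex -0.314 -1.209 0.268
vertex -0.911 -0.79 0.053
endloop
endfacet
facet normal -0.594 0.782 0.189
outer loop
vertex -0.445 -0.466 0.178
vertex -0.911 -0.79 0.053
vertex -0.786 -1.111 1.772
endloop
endfacet
facet normal 0.299 -0.063 -0.952
outer loop
vertex -0.911 -0.79 0.053
vertex -0.314 -1.209 0.268
vertex -1.028 -1.36 0.054
endloop
endfacet
facet normal -0.974 0.200 0.108
outer loop
vertex -0.911 -0.79 0.053
vertex -1.028 -1.36 0.054
vertex -0.786 -1.111 1.772
endloop
endfacet
facet normal 0.299 -0.062 -0.952
outer loop
vertex -1.028 -1.36 0.054
vertex -0.314 -1.209 0.268
vertex -0.726 -1.841 0.18
endloop
endfacet
facet normal -0.853 -0.486 0.191
outer loop
vertex -1.028 -1.36 0.054
vertex -0.726 -1.841 0.18
vertex -0.786 -1.111 1.772
endloop
endfacet
facet normal 0.298 -0.062 -0.952
outer loop
vertex -0.726 -1.841 0.18
vertex -0.314 -1.209 0.268
vertex -0.184 -1.952 0.357
endloop
endfacet
facet normal -0.305 -0.870 0.387
outer loop
vertex -0.726 -1.841 0.18
vertex -0.184 -1.952 0.357
vertex -0.786 -1.111 1.772
endloop
endfacet
facet normal 0.298 -0.062 -0.953
outer loop
vertex -0.184 -1.952 0.357
vertex -0.314 -1.209 0.268
vertex 0.283 -1.628 0.482
endloop
endfacet
facet normal 0.351 -0.732 0.584
outer loop
vertex -0.184 -1.952 0.357
vertex 0.283 -1.628 0.482
vertex -0.786 -1.111 1.772
endloop
endfacet
facet normal -0.571 0.727 -0.381
outer loop
vertex 0.974 2.808 -0.102
vertex 2.237 3.566 -0.55
vertex 0.926 1.855 -1.848
endloop
endfacet
facet normal -0.820 -0.492 0.291
outer loop
vertex 1.823 0.714 -1.25
vertex 0.974 2.808 -0.102
vertex 0.926 1.855 -1.848
endloop
endfacet
facet normal -0.571 0.727 -0.381
outer loop
vertex 0.926 1.855 -1.848
vertex 2.237 3.566 -0.55
vertex 2.19 2.613 -2.296
endloop
endfacet
facet normal -0.024 -0.479 -0.878
outer loop
vertex 2.19 2.613 -2.296
vertex 1.823 0.714 -1.25
vertex 0.926 1.855 -1.848
endloop
endfacet
facet normal 0.024 0.479 0.878
outer loop
vertex 0.974 2.808 -0.102
vertex 3.134 2.425 0.048
vertex 2.237 3.566 -0.55
endloop
endfacet
facet normal -0.821 -0.492 0.291
outer loop
vertex 1.87 1.667 0.496
vertex 0.974 2.808 -0.102
vertex 1.823 0.714 -1.25
endloop
endfacet
facet normal 0.024 0.479 0.878
outer loop
vertex 1.87 1.667 0.496
vertex 3.134 2.425 0.048
vertex 0.974 2.808 -0.102
endloop
endfacet
facet normal 0.820 0.492 -0.291
outer loop
vertex 2.237 3.566 -0.55
vertex 3.134 2.425 0.048
vertex 2.19 2.613 -2.296
endloop
endfacet
facet normal -0.024 -0.479 -0.878
outer loop
vertex 3.086 1.472 -1.698
vertex 1.823 0.714 -1.25
vertex 2.19 2.613 -2.296
endloop
endfacet
facet normal 0.821 0.492 -0.291
outer loop
vertex 2.19 2.613 -2.296
vertex 3.134 2.425 0.048
vertex 3.086 1.472 -1.698
endloop
endfacet
facet normal 0.571 -0.727 0.381
outer loop
vertex 3.086 1.472 -1.698
vertex 1.87 1.667 0.496
vertex 1.823 0.714 -1.25
endloop
endfacet
facet normal 0.571 -0.727 0.381
outer loop
vertex 3.134 2.425 0.048
vertex 1.87 1.667 0.496
vertex 3.086 1.472 -1.698
endloop
endfacet

endsolid


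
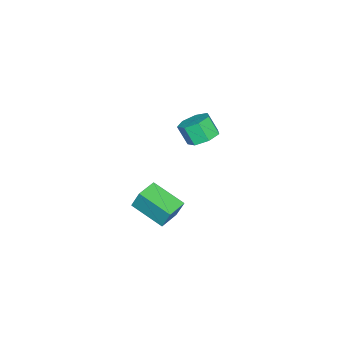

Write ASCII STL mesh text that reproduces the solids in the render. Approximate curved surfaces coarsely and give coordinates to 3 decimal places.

solid 
facet normal 0.108 0.514 -0.851
outer loop
vertex 4.036 0.309 3.715
vertex 3.47 -0.165 3.357
vertex 3.364 0.537 3.767
endloop
endfacet
facet normal 0.310 0.796 0.520
outer loop
vertex 4.036 0.309 3.715
vertex 3.364 0.537 3.767
vertex 3.916 -0.261 4.66
endloop
endfacet
facet normal 0.310 0.796 0.520
outer loop
vertex 3.916 -0.261 4.66
vertex 3.364 0.537 3.767
vertex 3.244 -0.033 4.712
endloop
endfacet
facet normal -0.108 -0.513 0.852
outer loop
vertex 3.916 -0.261 4.66
vertex 3.244 -0.033 4.712
vertex 3.35 -0.735 4.303
endloop
endfacet
facet normal 0.108 0.513 -0.851
outer loop
vertex 3.364 0.537 3.767
vertex 3.47 -0.165 3.357
vertex 2.772 0.237 3.511
endloop
endfacet
facet normal -0.544 0.747 0.382
outer loop
vertex 3.364 0.537 3.767
vertex 2.772 0.237 3.511
vertex 3.244 -0.033 4.712
endloop
endfacet
facet normal -0.544 0.747 0.382
outer loop
vertex 3.244 -0.033 4.712
vertex 2.772 0.237 3.511
vertex 2.652 -0.333 4.456
endloop
endfacet
facet normal -0.109 -0.513 0.852
outer loop
vertex 3.244 -0.033 4.712
vertex 2.652 -0.333 4.456
vertex 3.35 -0.735 4.303
endloop
endfacet
facet normal 0.108 0.513 -0.851
outer loop
vertex 2.772 0.237 3.511
vertex 3.47 -0.165 3.357
vertex 2.706 -0.366 3.139
endloop
endfacet
facet normal -0.990 0.135 -0.044
outer loop
vertex 2.772 0.237 3.511
vertex 2.706 -0.366 3.139
vertex 2.652 -0.333 4.456
endloop
endfacet
facet normal -0.990 0.135 -0.044
outer loop
vertex 2.652 -0.333 4.456
vertex 2.706 -0.366 3.139
vertex 2.586 -0.936 4.084
endloop
endfacet
facet normal -0.109 -0.513 0.851
outer loop
vertex 2.652 -0.333 4.456
vertex 2.586 -0.936 4.084
vertex 3.35 -0.735 4.303
endloop
endfacet
facet normal 0.108 0.512 -0.852
outer loop
vertex 2.706 -0.366 3.139
vertex 3.47 -0.165 3.357
vertex 3.215 -0.818 2.932
endloop
endfacet
facet normal -0.690 -0.578 -0.436
outer loop
vertex 2.706 -0.366 3.139
vertex 3.215 -0.818 2.932
vertex 2.586 -0.936 4.084
endloop
endfacet
facet normal -0.690 -0.578 -0.436
outer loop
vertex 2.586 -0.936 4.084
vertex 3.215 -0.818 2.932
vertex 3.095 -1.387 3.877
endloop
endfacet
facet normal -0.109 -0.514 0.851
outer loop
vertex 2.586 -0.936 4.084
vertex 3.095 -1.387 3.877
vertex 3.35 -0.735 4.303
endloop
endfacet
facet normal 0.108 0.512 -0.852
outer loop
vertex 3.215 -0.818 2.932
vertex 3.47 -0.165 3.357
vertex 3.916 -0.778 3.045
endloop
endfacet
facet normal 0.129 -0.857 -0.499
outer loop
vertex 3.215 -0.818 2.932
vertex 3.916 -0.778 3.045
vertex 3.095 -1.387 3.877
endloop
endfacet
facet normal 0.128 -0.856 -0.500
outer loop
vertex 3.095 -1.387 3.877
vertex 3.916 -0.778 3.045
vertex 3.796 -1.348 3.99
endloop
endfacet
facet normal -0.109 -0.514 0.851
outer loop
vertex 3.095 -1.387 3.877
vertex 3.796 -1.348 3.99
vertex 3.35 -0.735 4.303
endloop
endfacet
facet normal 0.108 0.512 -0.852
outer loop
vertex 3.916 -0.778 3.045
vertex 3.47 -0.165 3.357
vertex 4.282 -0.277 3.393
endloop
endfacet
facet normal 0.851 -0.491 -0.188
outer loop
vertex 3.916 -0.778 3.045
vertex 4.282 -0.277 3.393
vertex 3.796 -1.348 3.99
endloop
endfacet
facet normal 0.851 -0.491 -0.187
outer loop
vertex 3.796 -1.348 3.99
vertex 4.282 -0.277 3.393
vertex 4.162 -0.846 4.338
endloop
endfacet
facet normal -0.107 -0.513 0.852
outer loop
vertex 3.796 -1.348 3.99
vertex 4.162 -0.846 4.338
vertex 3.35 -0.735 4.303
endloop
endfacet
facet normal 0.109 0.513 -0.851
outer loop
vertex 4.282 -0.277 3.393
vertex 3.47 -0.165 3.357
vertex 4.036 0.309 3.715
endloop
endfacet
facet normal 0.932 0.245 0.266
outer loop
vertex 4.282 -0.277 3.393
vertex 4.036 0.309 3.715
vertex 4.162 -0.846 4.338
endloop
endfacet
facet normal 0.932 0.245 0.266
outer loop
vertex 4.162 -0.846 4.338
vertex 4.036 0.309 3.715
vertex 3.916 -0.261 4.66
endloop
endfacet
facet normal -0.107 -0.514 0.851
outer loop
vertex 4.162 -0.846 4.338
vertex 3.916 -0.261 4.66
vertex 3.35 -0.735 4.303
endloop
endfacet
facet normal -0.984 0.177 -0.025
outer loop
vertex 2.832 -2.964 -1.278
vertex 3.159 -1.248 -1.998
vertex 2.781 -3.396 -2.332
endloop
endfacet
facet normal -0.173 -0.908 0.381
outer loop
vertex 3.981 -3.612 -2.302
vertex 2.832 -2.964 -1.278
vertex 2.781 -3.396 -2.332
endloop
endfacet
facet normal -0.984 0.177 -0.025
outer loop
vertex 2.781 -3.396 -2.332
vertex 3.159 -1.248 -1.998
vertex 3.108 -1.68 -3.052
endloop
endfacet
facet normal -0.045 -0.379 -0.924
outer loop
vertex 3.108 -1.68 -3.052
vertex 3.981 -3.612 -2.302
vertex 2.781 -3.396 -2.332
endloop
endfacet
facet normal 0.045 0.379 0.924
outer loop
vertex 2.832 -2.964 -1.278
vertex 4.359 -1.464 -1.968
vertex 3.159 -1.248 -1.998
endloop
endfacet
facet normal -0.173 -0.908 0.381
outer loop
vertex 4.032 -3.18 -1.248
vertex 2.832 -2.964 -1.278
vertex 3.981 -3.612 -2.302
endloop
endfacet
facet normal 0.045 0.379 0.924
outer loop
vertex 4.032 -3.18 -1.248
vertex 4.359 -1.464 -1.968
vertex 2.832 -2.964 -1.278
endloop
endfacet
facet normal 0.173 0.908 -0.381
outer loop
vertex 3.159 -1.248 -1.998
vertex 4.359 -1.464 -1.968
vertex 3.108 -1.68 -3.052
endloop
endfacet
facet normal -0.045 -0.379 -0.924
outer loop
vertex 4.308 -1.896 -3.022
vertex 3.981 -3.612 -2.302
vertex 3.108 -1.68 -3.052
endloop
endfacet
facet normal 0.173 0.908 -0.381
outer loop
vertex 3.108 -1.68 -3.052
vertex 4.359 -1.464 -1.968
vertex 4.308 -1.896 -3.022
endloop
endfacet
facet normal 0.984 -0.177 0.025
outer loop
vertex 4.308 -1.896 -3.022
vertex 4.032 -3.18 -1.248
vertex 3.981 -3.612 -2.302
endloop
endfacet
facet normal 0.984 -0.177 0.025
outer loop
vertex 4.359 -1.464 -1.968
vertex 4.032 -3.18 -1.248
vertex 4.308 -1.896 -3.022
endloop
endfacet

endsolid


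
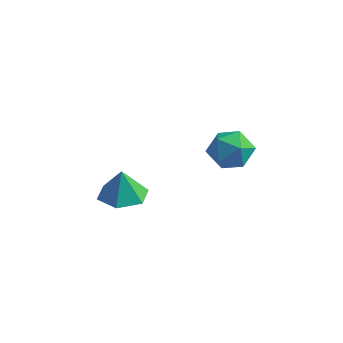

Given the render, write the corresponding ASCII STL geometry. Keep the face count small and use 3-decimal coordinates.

solid 
facet normal 0.039 -0.015 -0.999
outer loop
vertex 0.899 -4.171 -2.832
vertex -0.114 -3.99 -2.874
vertex 0.55 -3.203 -2.86
endloop
endfacet
facet normal 0.763 0.292 0.577
outer loop
vertex 0.899 -4.171 -2.832
vertex 0.55 -3.203 -2.86
vertex -0.166 -3.97 -1.526
endloop
endfacet
facet normal 0.040 -0.016 -0.999
outer loop
vertex 0.55 -3.203 -2.86
vertex -0.114 -3.99 -2.874
vertex -0.463 -3.022 -2.903
endloop
endfacet
facet normal 0.125 0.830 0.544
outer loop
vertex 0.55 -3.203 -2.86
vertex -0.463 -3.022 -2.903
vertex -0.166 -3.97 -1.526
endloop
endfacet
facet normal 0.040 -0.016 -0.999
outer loop
vertex -0.463 -3.022 -2.903
vertex -0.114 -3.99 -2.874
vertex -1.127 -3.809 -2.917
endloop
endfacet
facet normal -0.658 0.546 0.518
outer loop
vertex -0.463 -3.022 -2.903
vertex -1.127 -3.809 -2.917
vertex -0.166 -3.97 -1.526
endloop
endfacet
facet normal 0.040 -0.016 -0.999
outer loop
vertex -1.127 -3.809 -2.917
vertex -0.114 -3.99 -2.874
vertex -0.778 -4.778 -2.888
endloop
endfacet
facet normal -0.806 -0.274 0.525
outer loop
vertex -1.127 -3.809 -2.917
vertex -0.778 -4.778 -2.888
vertex -0.166 -3.97 -1.526
endloop
endfacet
facet normal 0.039 -0.015 -0.999
outer loop
vertex -0.778 -4.778 -2.888
vertex -0.114 -3.99 -2.874
vertex 0.235 -4.959 -2.846
endloop
endfacet
facet normal -0.168 -0.813 0.558
outer loop
vertex -0.778 -4.778 -2.888
vertex 0.235 -4.959 -2.846
vertex -0.166 -3.97 -1.526
endloop
endfacet
facet normal 0.039 -0.015 -0.999
outer loop
vertex 0.235 -4.959 -2.846
vertex -0.114 -3.99 -2.874
vertex 0.899 -4.171 -2.832
endloop
endfacet
facet normal 0.616 -0.529 0.584
outer loop
vertex 0.235 -4.959 -2.846
vertex 0.899 -4.171 -2.832
vertex -0.166 -3.97 -1.526
endloop
endfacet
facet normal 0.388 0.823 0.414
outer loop
vertex 1.925 1.568 -2.375
vertex 2.123 1.031 -1.493
vertex 2.846 1.074 -2.255
endloop
endfacet
facet normal 0.481 0.826 -0.294
outer loop
vertex 1.925 1.568 -2.375
vertex 2.846 1.074 -2.255
vertex 2.346 1.037 -3.179
endloop
endfacet
facet normal -0.161 0.783 -0.601
outer loop
vertex 1.925 1.568 -2.375
vertex 2.346 1.037 -3.179
vertex 1.314 0.971 -2.988
endloop
endfacet
facet normal -0.652 0.753 -0.083
outer loop
vertex 1.925 1.568 -2.375
vertex 1.314 0.971 -2.988
vertex 1.176 0.967 -1.946
endloop
endfacet
facet normal -0.313 0.778 0.544
outer loop
vertex 1.925 1.568 -2.375
vertex 1.176 0.967 -1.946
vertex 2.123 1.031 -1.493
endloop
endfacet
facet normal 0.849 0.241 -0.469
outer loop
vertex 2.346 1.037 -3.179
vertex 2.846 1.074 -2.255
vertex 2.804 0.173 -2.794
endloop
endfacet
facet normal 0.698 0.237 0.676
outer loop
vertex 2.846 1.074 -2.255
vertex 2.123 1.031 -1.493
vertex 2.666 0.169 -1.752
endloop
endfacet
facet normal -0.435 0.164 0.885
outer loop
vertex 2.123 1.031 -1.493
vertex 1.176 0.967 -1.946
vertex 1.634 0.103 -1.561
endloop
endfacet
facet normal -0.984 0.124 -0.130
outer loop
vertex 1.176 0.967 -1.946
vertex 1.314 0.971 -2.988
vertex 1.134 0.066 -2.485
endloop
endfacet
facet normal -0.190 0.171 -0.967
outer loop
vertex 1.314 0.971 -2.988
vertex 2.346 1.037 -3.179
vertex 1.857 0.109 -3.247
endloop
endfacet
facet normal 0.652 -0.753 0.083
outer loop
vertex 2.055 -0.428 -2.365
vertex 2.804 0.173 -2.794
vertex 2.666 0.169 -1.752
endloop
endfacet
facet normal 0.161 -0.783 0.601
outer loop
vertex 2.055 -0.428 -2.365
vertex 2.666 0.169 -1.752
vertex 1.634 0.103 -1.561
endloop
endfacet
facet normal -0.481 -0.826 0.294
outer loop
vertex 2.055 -0.428 -2.365
vertex 1.634 0.103 -1.561
vertex 1.134 0.066 -2.485
endloop
endfacet
facet normal -0.388 -0.823 -0.414
outer loop
vertex 2.055 -0.428 -2.365
vertex 1.134 0.066 -2.485
vertex 1.857 0.109 -3.247
endloop
endfacet
facet normal 0.313 -0.778 -0.544
outer loop
vertex 2.055 -0.428 -2.365
vertex 1.857 0.109 -3.247
vertex 2.804 0.173 -2.794
endloop
endfacet
facet normal 0.984 -0.124 0.130
outer loop
vertex 2.666 0.169 -1.752
vertex 2.804 0.173 -2.794
vertex 2.846 1.074 -2.255
endloop
endfacet
facet normal 0.190 -0.171 0.967
outer loop
vertex 1.634 0.103 -1.561
vertex 2.666 0.169 -1.752
vertex 2.123 1.031 -1.493
endloop
endfacet
facet normal -0.849 -0.241 0.469
outer loop
vertex 1.134 0.066 -2.485
vertex 1.634 0.103 -1.561
vertex 1.176 0.967 -1.946
endloop
endfacet
facet normal -0.698 -0.237 -0.676
outer loop
vertex 1.857 0.109 -3.247
vertex 1.134 0.066 -2.485
vertex 1.314 0.971 -2.988
endloop
endfacet
facet normal 0.435 -0.164 -0.885
outer loop
vertex 2.804 0.173 -2.794
vertex 1.857 0.109 -3.247
vertex 2.346 1.037 -3.179
endloop
endfacet

endsolid


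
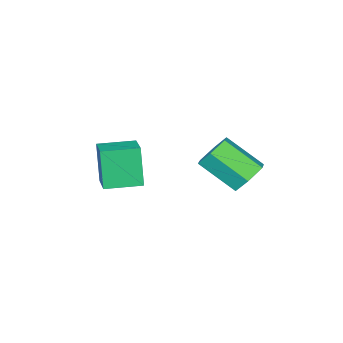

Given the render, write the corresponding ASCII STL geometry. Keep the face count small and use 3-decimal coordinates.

solid 
facet normal -0.619 -0.731 -0.288
outer loop
vertex 2.336 -1.456 -1.463
vertex 1.223 -0.527 -1.429
vertex 2.626 -1.049 -3.119
endloop
endfacet
facet normal 0.768 -0.640 -0.023
outer loop
vertex 3.417 -0.113 -2.751
vertex 2.336 -1.456 -1.463
vertex 2.626 -1.049 -3.119
endloop
endfacet
facet normal -0.618 -0.731 -0.288
outer loop
vertex 2.626 -1.049 -3.119
vertex 1.223 -0.527 -1.429
vertex 1.512 -0.12 -3.086
endloop
endfacet
facet normal 0.168 0.235 -0.957
outer loop
vertex 1.512 -0.12 -3.086
vertex 3.417 -0.113 -2.751
vertex 2.626 -1.049 -3.119
endloop
endfacet
facet normal -0.167 -0.235 0.957
outer loop
vertex 2.336 -1.456 -1.463
vertex 2.014 0.409 -1.061
vertex 1.223 -0.527 -1.429
endloop
endfacet
facet normal 0.768 -0.640 -0.023
outer loop
vertex 3.128 -0.52 -1.094
vertex 2.336 -1.456 -1.463
vertex 3.417 -0.113 -2.751
endloop
endfacet
facet normal -0.168 -0.235 0.957
outer loop
vertex 3.128 -0.52 -1.094
vertex 2.014 0.409 -1.061
vertex 2.336 -1.456 -1.463
endloop
endfacet
facet normal -0.768 0.640 0.023
outer loop
vertex 1.223 -0.527 -1.429
vertex 2.014 0.409 -1.061
vertex 1.512 -0.12 -3.086
endloop
endfacet
facet normal 0.167 0.236 -0.957
outer loop
vertex 2.304 0.816 -2.717
vertex 3.417 -0.113 -2.751
vertex 1.512 -0.12 -3.086
endloop
endfacet
facet normal -0.768 0.640 0.023
outer loop
vertex 1.512 -0.12 -3.086
vertex 2.014 0.409 -1.061
vertex 2.304 0.816 -2.717
endloop
endfacet
facet normal 0.619 0.731 0.287
outer loop
vertex 2.304 0.816 -2.717
vertex 3.128 -0.52 -1.094
vertex 3.417 -0.113 -2.751
endloop
endfacet
facet normal 0.618 0.731 0.288
outer loop
vertex 2.014 0.409 -1.061
vertex 3.128 -0.52 -1.094
vertex 2.304 0.816 -2.717
endloop
endfacet
facet normal -0.237 0.774 -0.587
outer loop
vertex -1.143 2.219 -4.14
vertex -1.91 2.259 -3.777
vertex -1.263 2.704 -3.452
endloop
endfacet
facet normal 0.961 0.275 -0.026
outer loop
vertex -1.143 2.219 -4.14
vertex -1.263 2.704 -3.452
vertex -0.702 0.78 -3.046
endloop
endfacet
facet normal 0.961 0.275 -0.026
outer loop
vertex -0.702 0.78 -3.046
vertex -1.263 2.704 -3.452
vertex -0.822 1.266 -2.359
endloop
endfacet
facet normal 0.237 -0.773 0.588
outer loop
vertex -0.702 0.78 -3.046
vertex -0.822 1.266 -2.359
vertex -1.47 0.821 -2.683
endloop
endfacet
facet normal -0.236 0.773 -0.588
outer loop
vertex -1.263 2.704 -3.452
vertex -1.91 2.259 -3.777
vertex -2.03 2.745 -3.09
endloop
endfacet
facet normal 0.358 0.632 0.687
outer loop
vertex -1.263 2.704 -3.452
vertex -2.03 2.745 -3.09
vertex -0.822 1.266 -2.359
endloop
endfacet
facet normal 0.358 0.632 0.687
outer loop
vertex -0.822 1.266 -2.359
vertex -2.03 2.745 -3.09
vertex -1.59 1.306 -1.996
endloop
endfacet
facet normal 0.237 -0.774 0.588
outer loop
vertex -0.822 1.266 -2.359
vertex -1.59 1.306 -1.996
vertex -1.47 0.821 -2.683
endloop
endfacet
facet normal -0.237 0.773 -0.588
outer loop
vertex -2.03 2.745 -3.09
vertex -1.91 2.259 -3.777
vertex -2.678 2.3 -3.414
endloop
endfacet
facet normal -0.603 0.358 0.713
outer loop
vertex -2.03 2.745 -3.09
vertex -2.678 2.3 -3.414
vertex -1.59 1.306 -1.996
endloop
endfacet
facet normal -0.603 0.357 0.713
outer loop
vertex -1.59 1.306 -1.996
vertex -2.678 2.3 -3.414
vertex -2.237 0.861 -2.32
endloop
endfacet
facet normal 0.238 -0.773 0.588
outer loop
vertex -1.59 1.306 -1.996
vertex -2.237 0.861 -2.32
vertex -1.47 0.821 -2.683
endloop
endfacet
facet normal -0.237 0.773 -0.588
outer loop
vertex -2.678 2.3 -3.414
vertex -1.91 2.259 -3.777
vertex -2.558 1.814 -4.101
endloop
endfacet
facet normal -0.961 -0.275 0.026
outer loop
vertex -2.678 2.3 -3.414
vertex -2.558 1.814 -4.101
vertex -2.237 0.861 -2.32
endloop
endfacet
facet normal -0.961 -0.275 0.026
outer loop
vertex -2.237 0.861 -2.32
vertex -2.558 1.814 -4.101
vertex -2.117 0.376 -3.008
endloop
endfacet
facet normal 0.237 -0.774 0.587
outer loop
vertex -2.237 0.861 -2.32
vertex -2.117 0.376 -3.008
vertex -1.47 0.821 -2.683
endloop
endfacet
facet normal -0.237 0.774 -0.588
outer loop
vertex -2.558 1.814 -4.101
vertex -1.91 2.259 -3.777
vertex -1.79 1.774 -4.464
endloop
endfacet
facet normal -0.358 -0.632 -0.687
outer loop
vertex -2.558 1.814 -4.101
vertex -1.79 1.774 -4.464
vertex -2.117 0.376 -3.008
endloop
endfacet
facet normal -0.358 -0.632 -0.687
outer loop
vertex -2.117 0.376 -3.008
vertex -1.79 1.774 -4.464
vertex -1.35 0.335 -3.37
endloop
endfacet
facet normal 0.236 -0.773 0.588
outer loop
vertex -2.117 0.376 -3.008
vertex -1.35 0.335 -3.37
vertex -1.47 0.821 -2.683
endloop
endfacet
facet normal -0.238 0.773 -0.588
outer loop
vertex -1.79 1.774 -4.464
vertex -1.91 2.259 -3.777
vertex -1.143 2.219 -4.14
endloop
endfacet
facet normal 0.603 -0.358 -0.713
outer loop
vertex -1.79 1.774 -4.464
vertex -1.143 2.219 -4.14
vertex -1.35 0.335 -3.37
endloop
endfacet
facet normal 0.602 -0.358 -0.713
outer loop
vertex -1.35 0.335 -3.37
vertex -1.143 2.219 -4.14
vertex -0.702 0.78 -3.046
endloop
endfacet
facet normal 0.237 -0.773 0.588
outer loop
vertex -1.35 0.335 -3.37
vertex -0.702 0.78 -3.046
vertex -1.47 0.821 -2.683
endloop
endfacet

endsolid


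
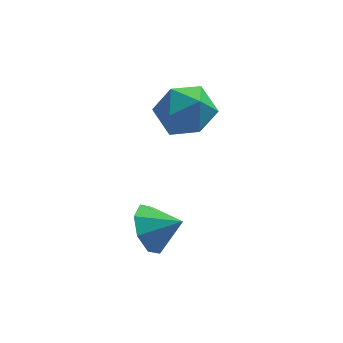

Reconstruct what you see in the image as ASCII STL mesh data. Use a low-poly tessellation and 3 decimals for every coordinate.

solid 
facet normal 0.217 0.127 0.968
outer loop
vertex -0.546 3.918 0.851
vertex -1.672 3.525 1.155
vertex -0.746 2.721 1.053
endloop
endfacet
facet normal 0.804 -0.034 0.594
outer loop
vertex -0.546 3.918 0.851
vertex -0.746 2.721 1.053
vertex -0.036 3.076 0.113
endloop
endfacet
facet normal 0.884 0.460 0.086
outer loop
vertex -0.546 3.918 0.851
vertex -0.036 3.076 0.113
vertex -0.523 4.1 -0.366
endloop
endfacet
facet normal 0.346 0.927 0.145
outer loop
vertex -0.546 3.918 0.851
vertex -0.523 4.1 -0.366
vertex -1.534 4.377 0.278
endloop
endfacet
facet normal -0.065 0.721 0.690
outer loop
vertex -0.546 3.918 0.851
vertex -1.534 4.377 0.278
vertex -1.672 3.525 1.155
endloop
endfacet
facet normal 0.696 -0.663 0.275
outer loop
vertex -0.036 3.076 0.113
vertex -0.746 2.721 1.053
vertex -0.846 2.163 -0.038
endloop
endfacet
facet normal -0.252 -0.402 0.880
outer loop
vertex -0.746 2.721 1.053
vertex -1.672 3.525 1.155
vertex -1.857 2.44 0.606
endloop
endfacet
facet normal -0.709 0.558 0.431
outer loop
vertex -1.672 3.525 1.155
vertex -1.534 4.377 0.278
vertex -2.344 3.464 0.127
endloop
endfacet
facet normal -0.044 0.891 -0.452
outer loop
vertex -1.534 4.377 0.278
vertex -0.523 4.1 -0.366
vertex -1.634 3.819 -0.813
endloop
endfacet
facet normal 0.825 0.136 -0.548
outer loop
vertex -0.523 4.1 -0.366
vertex -0.036 3.076 0.113
vertex -0.708 3.015 -0.915
endloop
endfacet
facet normal -0.346 -0.927 -0.145
outer loop
vertex -1.834 2.622 -0.611
vertex -0.846 2.163 -0.038
vertex -1.857 2.44 0.606
endloop
endfacet
facet normal -0.884 -0.460 -0.086
outer loop
vertex -1.834 2.622 -0.611
vertex -1.857 2.44 0.606
vertex -2.344 3.464 0.127
endloop
endfacet
facet normal -0.804 0.034 -0.594
outer loop
vertex -1.834 2.622 -0.611
vertex -2.344 3.464 0.127
vertex -1.634 3.819 -0.813
endloop
endfacet
facet normal -0.217 -0.127 -0.968
outer loop
vertex -1.834 2.622 -0.611
vertex -1.634 3.819 -0.813
vertex -0.708 3.015 -0.915
endloop
endfacet
facet normal 0.065 -0.721 -0.690
outer loop
vertex -1.834 2.622 -0.611
vertex -0.708 3.015 -0.915
vertex -0.846 2.163 -0.038
endloop
endfacet
facet normal 0.044 -0.891 0.452
outer loop
vertex -1.857 2.44 0.606
vertex -0.846 2.163 -0.038
vertex -0.746 2.721 1.053
endloop
endfacet
facet normal -0.825 -0.136 0.548
outer loop
vertex -2.344 3.464 0.127
vertex -1.857 2.44 0.606
vertex -1.672 3.525 1.155
endloop
endfacet
facet normal -0.696 0.663 -0.275
outer loop
vertex -1.634 3.819 -0.813
vertex -2.344 3.464 0.127
vertex -1.534 4.377 0.278
endloop
endfacet
facet normal 0.252 0.402 -0.880
outer loop
vertex -0.708 3.015 -0.915
vertex -1.634 3.819 -0.813
vertex -0.523 4.1 -0.366
endloop
endfacet
facet normal 0.709 -0.558 -0.431
outer loop
vertex -0.846 2.163 -0.038
vertex -0.708 3.015 -0.915
vertex -0.036 3.076 0.113
endloop
endfacet
facet normal -0.832 0.265 -0.487
outer loop
vertex -2.255 1.23 -4.291
vertex -2.784 0.426 -3.824
vertex -2.599 1.452 -3.582
endloop
endfacet
facet normal 0.786 0.585 0.198
outer loop
vertex -2.255 1.23 -4.291
vertex -2.599 1.452 -3.582
vertex -1.676 0.074 -3.176
endloop
endfacet
facet normal -0.833 0.265 -0.486
outer loop
vertex -2.599 1.452 -3.582
vertex -2.784 0.426 -3.824
vertex -3.051 1.073 -3.014
endloop
endfacet
facet normal 0.463 0.521 0.717
outer loop
vertex -2.599 1.452 -3.582
vertex -3.051 1.073 -3.014
vertex -1.676 0.074 -3.176
endloop
endfacet
facet normal -0.832 0.265 -0.486
outer loop
vertex -3.051 1.073 -3.014
vertex -2.784 0.426 -3.824
vertex -3.347 0.315 -2.921
endloop
endfacet
facet normal 0.159 0.059 0.986
outer loop
vertex -3.051 1.073 -3.014
vertex -3.347 0.315 -2.921
vertex -1.676 0.074 -3.176
endloop
endfacet
facet normal -0.833 0.265 -0.487
outer loop
vertex -3.347 0.315 -2.921
vertex -2.784 0.426 -3.824
vertex -3.313 -0.378 -3.356
endloop
endfacet
facet normal 0.053 -0.529 0.847
outer loop
vertex -3.347 0.315 -2.921
vertex -3.313 -0.378 -3.356
vertex -1.676 0.074 -3.176
endloop
endfacet
facet normal -0.832 0.264 -0.487
outer loop
vertex -3.313 -0.378 -3.356
vertex -2.784 0.426 -3.824
vertex -2.968 -0.6 -4.066
endloop
endfacet
facet normal 0.207 -0.901 0.382
outer loop
vertex -3.313 -0.378 -3.356
vertex -2.968 -0.6 -4.066
vertex -1.676 0.074 -3.176
endloop
endfacet
facet normal -0.832 0.264 -0.487
outer loop
vertex -2.968 -0.6 -4.066
vertex -2.784 0.426 -3.824
vertex -2.516 -0.221 -4.633
endloop
endfacet
facet normal 0.530 -0.837 -0.136
outer loop
vertex -2.968 -0.6 -4.066
vertex -2.516 -0.221 -4.633
vertex -1.676 0.074 -3.176
endloop
endfacet
facet normal -0.832 0.265 -0.487
outer loop
vertex -2.516 -0.221 -4.633
vertex -2.784 0.426 -3.824
vertex -2.22 0.537 -4.727
endloop
endfacet
facet normal 0.834 -0.376 -0.405
outer loop
vertex -2.516 -0.221 -4.633
vertex -2.22 0.537 -4.727
vertex -1.676 0.074 -3.176
endloop
endfacet
facet normal -0.832 0.265 -0.487
outer loop
vertex -2.22 0.537 -4.727
vertex -2.784 0.426 -3.824
vertex -2.255 1.23 -4.291
endloop
endfacet
facet normal 0.940 0.215 -0.266
outer loop
vertex -2.22 0.537 -4.727
vertex -2.255 1.23 -4.291
vertex -1.676 0.074 -3.176
endloop
endfacet

endsolid


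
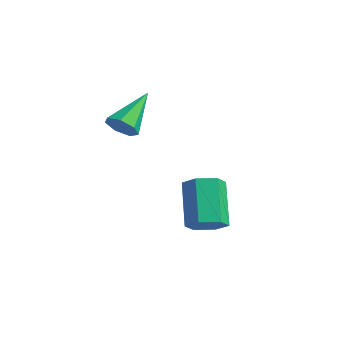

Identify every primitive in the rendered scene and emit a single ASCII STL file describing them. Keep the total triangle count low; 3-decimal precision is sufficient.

solid 
facet normal 0.183 -0.829 -0.529
outer loop
vertex -2.141 -2.902 1.257
vertex -2.426 -2.592 0.673
vertex -1.741 -2.584 0.897
endloop
endfacet
facet normal 0.656 0.029 0.754
outer loop
vertex -2.141 -2.902 1.257
vertex -1.741 -2.584 0.897
vertex -2.794 -0.908 1.747
endloop
endfacet
facet normal 0.183 -0.829 -0.529
outer loop
vertex -1.741 -2.584 0.897
vertex -2.426 -2.592 0.673
vertex -1.857 -2.272 0.368
endloop
endfacet
facet normal 0.865 0.492 0.101
outer loop
vertex -1.741 -2.584 0.897
vertex -1.857 -2.272 0.368
vertex -2.794 -0.908 1.747
endloop
endfacet
facet normal 0.183 -0.829 -0.529
outer loop
vertex -1.857 -2.272 0.368
vertex -2.426 -2.592 0.673
vertex -2.401 -2.201 0.069
endloop
endfacet
facet normal 0.380 0.774 -0.507
outer loop
vertex -1.857 -2.272 0.368
vertex -2.401 -2.201 0.069
vertex -2.794 -0.908 1.747
endloop
endfacet
facet normal 0.182 -0.829 -0.529
outer loop
vertex -2.401 -2.201 0.069
vertex -2.426 -2.592 0.673
vertex -2.964 -2.424 0.225
endloop
endfacet
facet normal -0.432 0.663 -0.612
outer loop
vertex -2.401 -2.201 0.069
vertex -2.964 -2.424 0.225
vertex -2.794 -0.908 1.747
endloop
endfacet
facet normal 0.181 -0.829 -0.528
outer loop
vertex -2.964 -2.424 0.225
vertex -2.426 -2.592 0.673
vertex -3.121 -2.773 0.719
endloop
endfacet
facet normal -0.961 0.242 -0.134
outer loop
vertex -2.964 -2.424 0.225
vertex -3.121 -2.773 0.719
vertex -2.794 -0.908 1.747
endloop
endfacet
facet normal 0.181 -0.829 -0.529
outer loop
vertex -3.121 -2.773 0.719
vertex -2.426 -2.592 0.673
vertex -2.755 -2.986 1.178
endloop
endfacet
facet normal -0.807 -0.170 0.565
outer loop
vertex -3.121 -2.773 0.719
vertex -2.755 -2.986 1.178
vertex -2.794 -0.908 1.747
endloop
endfacet
facet normal 0.181 -0.829 -0.529
outer loop
vertex -2.755 -2.986 1.178
vertex -2.426 -2.592 0.673
vertex -2.141 -2.902 1.257
endloop
endfacet
facet normal -0.087 -0.265 0.960
outer loop
vertex -2.755 -2.986 1.178
vertex -2.141 -2.902 1.257
vertex -2.794 -0.908 1.747
endloop
endfacet
facet normal 0.543 -0.456 -0.705
outer loop
vertex 1.116 -0.495 -3.961
vertex 0.617 -1.157 -3.917
vertex 0.445 -0.543 -4.447
endloop
endfacet
facet normal 0.227 0.888 -0.401
outer loop
vertex 1.116 -0.495 -3.961
vertex 0.445 -0.543 -4.447
vertex -0.018 0.459 -2.488
endloop
endfacet
facet normal 0.227 0.888 -0.400
outer loop
vertex -0.018 0.459 -2.488
vertex 0.445 -0.543 -4.447
vertex -0.69 0.412 -2.974
endloop
endfacet
facet normal -0.542 0.457 0.705
outer loop
vertex -0.018 0.459 -2.488
vertex -0.69 0.412 -2.974
vertex -0.517 -0.203 -2.443
endloop
endfacet
facet normal 0.543 -0.456 -0.705
outer loop
vertex 0.445 -0.543 -4.447
vertex 0.617 -1.157 -3.917
vertex -0.054 -1.205 -4.403
endloop
endfacet
facet normal -0.586 0.395 -0.708
outer loop
vertex 0.445 -0.543 -4.447
vertex -0.054 -1.205 -4.403
vertex -0.69 0.412 -2.974
endloop
endfacet
facet normal -0.587 0.394 -0.707
outer loop
vertex -0.69 0.412 -2.974
vertex -0.054 -1.205 -4.403
vertex -1.188 -0.25 -2.929
endloop
endfacet
facet normal -0.543 0.456 0.705
outer loop
vertex -0.69 0.412 -2.974
vertex -1.188 -0.25 -2.929
vertex -0.517 -0.203 -2.443
endloop
endfacet
facet normal 0.543 -0.457 -0.704
outer loop
vertex -0.054 -1.205 -4.403
vertex 0.617 -1.157 -3.917
vertex 0.118 -1.819 -3.872
endloop
endfacet
facet normal -0.814 -0.493 -0.307
outer loop
vertex -0.054 -1.205 -4.403
vertex 0.118 -1.819 -3.872
vertex -1.188 -0.25 -2.929
endloop
endfacet
facet normal -0.814 -0.493 -0.308
outer loop
vertex -1.188 -0.25 -2.929
vertex 0.118 -1.819 -3.872
vertex -1.016 -0.865 -2.399
endloop
endfacet
facet normal -0.543 0.456 0.705
outer loop
vertex -1.188 -0.25 -2.929
vertex -1.016 -0.865 -2.399
vertex -0.517 -0.203 -2.443
endloop
endfacet
facet normal 0.542 -0.457 -0.705
outer loop
vertex 0.118 -1.819 -3.872
vertex 0.617 -1.157 -3.917
vertex 0.79 -1.772 -3.386
endloop
endfacet
facet normal -0.227 -0.888 0.400
outer loop
vertex 0.118 -1.819 -3.872
vertex 0.79 -1.772 -3.386
vertex -1.016 -0.865 -2.399
endloop
endfacet
facet normal -0.227 -0.888 0.401
outer loop
vertex -1.016 -0.865 -2.399
vertex 0.79 -1.772 -3.386
vertex -0.345 -0.817 -1.913
endloop
endfacet
facet normal -0.543 0.456 0.705
outer loop
vertex -1.016 -0.865 -2.399
vertex -0.345 -0.817 -1.913
vertex -0.517 -0.203 -2.443
endloop
endfacet
facet normal 0.543 -0.456 -0.705
outer loop
vertex 0.79 -1.772 -3.386
vertex 0.617 -1.157 -3.917
vertex 1.288 -1.11 -3.431
endloop
endfacet
facet normal 0.587 -0.394 0.707
outer loop
vertex 0.79 -1.772 -3.386
vertex 1.288 -1.11 -3.431
vertex -0.345 -0.817 -1.913
endloop
endfacet
facet normal 0.586 -0.395 0.707
outer loop
vertex -0.345 -0.817 -1.913
vertex 1.288 -1.11 -3.431
vertex 0.154 -0.155 -1.957
endloop
endfacet
facet normal -0.543 0.456 0.705
outer loop
vertex -0.345 -0.817 -1.913
vertex 0.154 -0.155 -1.957
vertex -0.517 -0.203 -2.443
endloop
endfacet
facet normal 0.543 -0.456 -0.705
outer loop
vertex 1.288 -1.11 -3.431
vertex 0.617 -1.157 -3.917
vertex 1.116 -0.495 -3.961
endloop
endfacet
facet normal 0.814 0.493 0.307
outer loop
vertex 1.288 -1.11 -3.431
vertex 1.116 -0.495 -3.961
vertex 0.154 -0.155 -1.957
endloop
endfacet
facet normal 0.814 0.493 0.307
outer loop
vertex 0.154 -0.155 -1.957
vertex 1.116 -0.495 -3.961
vertex -0.018 0.459 -2.488
endloop
endfacet
facet normal -0.543 0.457 0.704
outer loop
vertex 0.154 -0.155 -1.957
vertex -0.018 0.459 -2.488
vertex -0.517 -0.203 -2.443
endloop
endfacet

endsolid
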